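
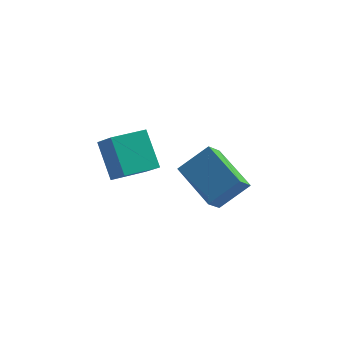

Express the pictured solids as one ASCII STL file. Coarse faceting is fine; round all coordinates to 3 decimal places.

solid 
facet normal -0.358 -0.608 0.709
outer loop
vertex 4.283 -1.761 -2.841
vertex 3.12 -0.322 -2.194
vertex 3.223 -2.206 -3.757
endloop
endfacet
facet normal 0.594 -0.734 -0.330
outer loop
vertex 3.58 -1.598 -4.466
vertex 4.283 -1.761 -2.841
vertex 3.223 -2.206 -3.757
endloop
endfacet
facet normal -0.358 -0.608 0.709
outer loop
vertex 3.223 -2.206 -3.757
vertex 3.12 -0.322 -2.194
vertex 2.06 -0.767 -3.11
endloop
endfacet
facet normal -0.721 -0.303 -0.623
outer loop
vertex 2.06 -0.767 -3.11
vertex 3.58 -1.598 -4.466
vertex 3.223 -2.206 -3.757
endloop
endfacet
facet normal 0.721 0.303 0.623
outer loop
vertex 4.283 -1.761 -2.841
vertex 3.477 0.286 -2.903
vertex 3.12 -0.322 -2.194
endloop
endfacet
facet normal 0.594 -0.734 -0.330
outer loop
vertex 4.64 -1.153 -3.55
vertex 4.283 -1.761 -2.841
vertex 3.58 -1.598 -4.466
endloop
endfacet
facet normal 0.721 0.303 0.623
outer loop
vertex 4.64 -1.153 -3.55
vertex 3.477 0.286 -2.903
vertex 4.283 -1.761 -2.841
endloop
endfacet
facet normal -0.594 0.734 0.330
outer loop
vertex 3.12 -0.322 -2.194
vertex 3.477 0.286 -2.903
vertex 2.06 -0.767 -3.11
endloop
endfacet
facet normal -0.721 -0.303 -0.623
outer loop
vertex 2.417 -0.159 -3.819
vertex 3.58 -1.598 -4.466
vertex 2.06 -0.767 -3.11
endloop
endfacet
facet normal -0.594 0.734 0.330
outer loop
vertex 2.06 -0.767 -3.11
vertex 3.477 0.286 -2.903
vertex 2.417 -0.159 -3.819
endloop
endfacet
facet normal 0.358 0.608 -0.709
outer loop
vertex 2.417 -0.159 -3.819
vertex 4.64 -1.153 -3.55
vertex 3.58 -1.598 -4.466
endloop
endfacet
facet normal 0.358 0.608 -0.709
outer loop
vertex 3.477 0.286 -2.903
vertex 4.64 -1.153 -3.55
vertex 2.417 -0.159 -3.819
endloop
endfacet
facet normal -0.474 0.549 -0.689
outer loop
vertex -0.381 -3.574 0.454
vertex 0.701 -2.815 0.314
vertex 0.142 -4.527 -0.665
endloop
endfacet
facet normal -0.814 -0.571 0.106
outer loop
vertex 0.659 -5.125 0.086
vertex -0.381 -3.574 0.454
vertex 0.142 -4.527 -0.665
endloop
endfacet
facet normal -0.474 0.549 -0.689
outer loop
vertex 0.142 -4.527 -0.665
vertex 0.701 -2.815 0.314
vertex 1.225 -3.767 -0.805
endloop
endfacet
facet normal 0.336 -0.611 -0.717
outer loop
vertex 1.225 -3.767 -0.805
vertex 0.659 -5.125 0.086
vertex 0.142 -4.527 -0.665
endloop
endfacet
facet normal -0.336 0.611 0.717
outer loop
vertex -0.381 -3.574 0.454
vertex 1.218 -3.413 1.065
vertex 0.701 -2.815 0.314
endloop
endfacet
facet normal -0.814 -0.571 0.104
outer loop
vertex 0.135 -4.173 1.205
vertex -0.381 -3.574 0.454
vertex 0.659 -5.125 0.086
endloop
endfacet
facet normal -0.336 0.610 0.717
outer loop
vertex 0.135 -4.173 1.205
vertex 1.218 -3.413 1.065
vertex -0.381 -3.574 0.454
endloop
endfacet
facet normal 0.814 0.572 -0.105
outer loop
vertex 0.701 -2.815 0.314
vertex 1.218 -3.413 1.065
vertex 1.225 -3.767 -0.805
endloop
endfacet
facet normal 0.335 -0.611 -0.717
outer loop
vertex 1.741 -4.366 -0.054
vertex 0.659 -5.125 0.086
vertex 1.225 -3.767 -0.805
endloop
endfacet
facet normal 0.815 0.570 -0.105
outer loop
vertex 1.225 -3.767 -0.805
vertex 1.218 -3.413 1.065
vertex 1.741 -4.366 -0.054
endloop
endfacet
facet normal 0.474 -0.549 0.689
outer loop
vertex 1.741 -4.366 -0.054
vertex 0.135 -4.173 1.205
vertex 0.659 -5.125 0.086
endloop
endfacet
facet normal 0.474 -0.549 0.689
outer loop
vertex 1.218 -3.413 1.065
vertex 0.135 -4.173 1.205
vertex 1.741 -4.366 -0.054
endloop
endfacet

endsolid


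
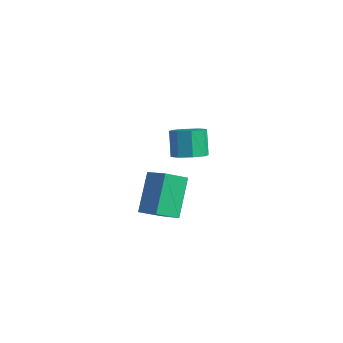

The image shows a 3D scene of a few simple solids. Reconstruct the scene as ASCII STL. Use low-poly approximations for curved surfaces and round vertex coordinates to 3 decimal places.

solid 
facet normal 0.408 -0.410 -0.816
outer loop
vertex -0.533 0.087 -1.814
vertex -1.056 0.506 -2.286
vertex -0.308 0.648 -1.983
endloop
endfacet
facet normal 0.839 -0.183 0.512
outer loop
vertex -0.533 0.087 -1.814
vertex -0.308 0.648 -1.983
vertex -1.08 0.636 -0.721
endloop
endfacet
facet normal 0.839 -0.183 0.512
outer loop
vertex -1.08 0.636 -0.721
vertex -0.308 0.648 -1.983
vertex -0.855 1.197 -0.89
endloop
endfacet
facet normal -0.409 0.410 0.815
outer loop
vertex -1.08 0.636 -0.721
vertex -0.855 1.197 -0.89
vertex -1.604 1.054 -1.194
endloop
endfacet
facet normal 0.408 -0.410 -0.816
outer loop
vertex -0.308 0.648 -1.983
vertex -1.056 0.506 -2.286
vertex -0.522 1.126 -2.33
endloop
endfacet
facet normal 0.847 0.503 0.171
outer loop
vertex -0.308 0.648 -1.983
vertex -0.522 1.126 -2.33
vertex -0.855 1.197 -0.89
endloop
endfacet
facet normal 0.847 0.503 0.171
outer loop
vertex -0.855 1.197 -0.89
vertex -0.522 1.126 -2.33
vertex -1.069 1.675 -1.237
endloop
endfacet
facet normal -0.409 0.409 0.816
outer loop
vertex -0.855 1.197 -0.89
vertex -1.069 1.675 -1.237
vertex -1.604 1.054 -1.194
endloop
endfacet
facet normal 0.409 -0.410 -0.815
outer loop
vertex -0.522 1.126 -2.33
vertex -1.056 0.506 -2.286
vertex -1.048 1.24 -2.651
endloop
endfacet
facet normal 0.358 0.894 -0.270
outer loop
vertex -0.522 1.126 -2.33
vertex -1.048 1.24 -2.651
vertex -1.069 1.675 -1.237
endloop
endfacet
facet normal 0.358 0.894 -0.270
outer loop
vertex -1.069 1.675 -1.237
vertex -1.048 1.24 -2.651
vertex -1.596 1.789 -1.558
endloop
endfacet
facet normal -0.409 0.409 0.816
outer loop
vertex -1.069 1.675 -1.237
vertex -1.596 1.789 -1.558
vertex -1.604 1.054 -1.194
endloop
endfacet
facet normal 0.409 -0.410 -0.815
outer loop
vertex -1.048 1.24 -2.651
vertex -1.056 0.506 -2.286
vertex -1.58 0.924 -2.759
endloop
endfacet
facet normal -0.340 0.761 -0.553
outer loop
vertex -1.048 1.24 -2.651
vertex -1.58 0.924 -2.759
vertex -1.596 1.789 -1.558
endloop
endfacet
facet normal -0.340 0.761 -0.553
outer loop
vertex -1.596 1.789 -1.558
vertex -1.58 0.924 -2.759
vertex -2.127 1.473 -1.666
endloop
endfacet
facet normal -0.409 0.409 0.816
outer loop
vertex -1.596 1.789 -1.558
vertex -2.127 1.473 -1.666
vertex -1.604 1.054 -1.194
endloop
endfacet
facet normal 0.409 -0.410 -0.815
outer loop
vertex -1.58 0.924 -2.759
vertex -1.056 0.506 -2.286
vertex -1.805 0.363 -2.59
endloop
endfacet
facet normal -0.839 0.183 -0.512
outer loop
vertex -1.58 0.924 -2.759
vertex -1.805 0.363 -2.59
vertex -2.127 1.473 -1.666
endloop
endfacet
facet normal -0.839 0.183 -0.512
outer loop
vertex -2.127 1.473 -1.666
vertex -1.805 0.363 -2.59
vertex -2.352 0.912 -1.497
endloop
endfacet
facet normal -0.408 0.410 0.816
outer loop
vertex -2.127 1.473 -1.666
vertex -2.352 0.912 -1.497
vertex -1.604 1.054 -1.194
endloop
endfacet
facet normal 0.409 -0.409 -0.816
outer loop
vertex -1.805 0.363 -2.59
vertex -1.056 0.506 -2.286
vertex -1.591 -0.115 -2.243
endloop
endfacet
facet normal -0.847 -0.503 -0.171
outer loop
vertex -1.805 0.363 -2.59
vertex -1.591 -0.115 -2.243
vertex -2.352 0.912 -1.497
endloop
endfacet
facet normal -0.847 -0.503 -0.171
outer loop
vertex -2.352 0.912 -1.497
vertex -1.591 -0.115 -2.243
vertex -2.138 0.434 -1.15
endloop
endfacet
facet normal -0.408 0.410 0.816
outer loop
vertex -2.352 0.912 -1.497
vertex -2.138 0.434 -1.15
vertex -1.604 1.054 -1.194
endloop
endfacet
facet normal 0.409 -0.409 -0.816
outer loop
vertex -1.591 -0.115 -2.243
vertex -1.056 0.506 -2.286
vertex -1.064 -0.229 -1.922
endloop
endfacet
facet normal -0.358 -0.894 0.270
outer loop
vertex -1.591 -0.115 -2.243
vertex -1.064 -0.229 -1.922
vertex -2.138 0.434 -1.15
endloop
endfacet
facet normal -0.358 -0.894 0.269
outer loop
vertex -2.138 0.434 -1.15
vertex -1.064 -0.229 -1.922
vertex -1.612 0.32 -0.829
endloop
endfacet
facet normal -0.409 0.410 0.815
outer loop
vertex -2.138 0.434 -1.15
vertex -1.612 0.32 -0.829
vertex -1.604 1.054 -1.194
endloop
endfacet
facet normal 0.409 -0.409 -0.816
outer loop
vertex -1.064 -0.229 -1.922
vertex -1.056 0.506 -2.286
vertex -0.533 0.087 -1.814
endloop
endfacet
facet normal 0.340 -0.761 0.553
outer loop
vertex -1.064 -0.229 -1.922
vertex -0.533 0.087 -1.814
vertex -1.612 0.32 -0.829
endloop
endfacet
facet normal 0.340 -0.761 0.552
outer loop
vertex -1.612 0.32 -0.829
vertex -0.533 0.087 -1.814
vertex -1.08 0.636 -0.721
endloop
endfacet
facet normal -0.409 0.410 0.815
outer loop
vertex -1.612 0.32 -0.829
vertex -1.08 0.636 -0.721
vertex -1.604 1.054 -1.194
endloop
endfacet
facet normal -0.432 -0.748 0.504
outer loop
vertex 1.314 -3.883 0.776
vertex 0.193 -3.686 0.107
vertex 1.907 -5.144 -0.588
endloop
endfacet
facet normal 0.849 -0.149 0.507
outer loop
vertex 2.387 -4.314 -1.147
vertex 1.314 -3.883 0.776
vertex 1.907 -5.144 -0.588
endloop
endfacet
facet normal -0.432 -0.748 0.504
outer loop
vertex 1.907 -5.144 -0.588
vertex 0.193 -3.686 0.107
vertex 0.786 -4.947 -1.257
endloop
endfacet
facet normal 0.304 -0.647 -0.700
outer loop
vertex 0.786 -4.947 -1.257
vertex 2.387 -4.314 -1.147
vertex 1.907 -5.144 -0.588
endloop
endfacet
facet normal -0.304 0.647 0.700
outer loop
vertex 1.314 -3.883 0.776
vertex 0.673 -2.856 -0.452
vertex 0.193 -3.686 0.107
endloop
endfacet
facet normal 0.849 -0.149 0.507
outer loop
vertex 1.794 -3.053 0.217
vertex 1.314 -3.883 0.776
vertex 2.387 -4.314 -1.147
endloop
endfacet
facet normal -0.304 0.647 0.700
outer loop
vertex 1.794 -3.053 0.217
vertex 0.673 -2.856 -0.452
vertex 1.314 -3.883 0.776
endloop
endfacet
facet normal -0.849 0.149 -0.507
outer loop
vertex 0.193 -3.686 0.107
vertex 0.673 -2.856 -0.452
vertex 0.786 -4.947 -1.257
endloop
endfacet
facet normal 0.304 -0.647 -0.700
outer loop
vertex 1.266 -4.117 -1.816
vertex 2.387 -4.314 -1.147
vertex 0.786 -4.947 -1.257
endloop
endfacet
facet normal -0.849 0.149 -0.507
outer loop
vertex 0.786 -4.947 -1.257
vertex 0.673 -2.856 -0.452
vertex 1.266 -4.117 -1.816
endloop
endfacet
facet normal 0.432 0.748 -0.504
outer loop
vertex 1.266 -4.117 -1.816
vertex 1.794 -3.053 0.217
vertex 2.387 -4.314 -1.147
endloop
endfacet
facet normal 0.432 0.748 -0.504
outer loop
vertex 0.673 -2.856 -0.452
vertex 1.794 -3.053 0.217
vertex 1.266 -4.117 -1.816
endloop
endfacet

endsolid


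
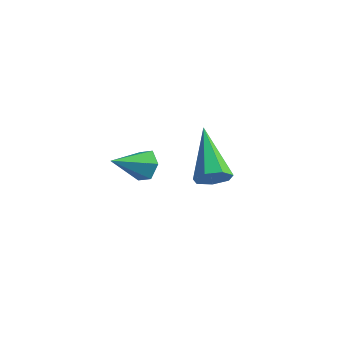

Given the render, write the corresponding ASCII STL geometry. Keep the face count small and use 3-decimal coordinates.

solid 
facet normal 0.601 -0.601 -0.527
outer loop
vertex 5.052 -2.035 1.543
vertex 4.526 -2.415 1.376
vertex 4.776 -1.883 1.055
endloop
endfacet
facet normal 0.459 0.888 0.017
outer loop
vertex 5.052 -2.035 1.543
vertex 4.776 -1.883 1.055
vertex 3.214 -1.105 2.524
endloop
endfacet
facet normal 0.601 -0.601 -0.527
outer loop
vertex 4.776 -1.883 1.055
vertex 4.526 -2.415 1.376
vertex 4.311 -2.132 0.808
endloop
endfacet
facet normal -0.132 0.811 -0.570
outer loop
vertex 4.776 -1.883 1.055
vertex 4.311 -2.132 0.808
vertex 3.214 -1.105 2.524
endloop
endfacet
facet normal 0.602 -0.600 -0.527
outer loop
vertex 4.311 -2.132 0.808
vertex 4.526 -2.415 1.376
vertex 4.009 -2.594 0.989
endloop
endfacet
facet normal -0.745 0.243 -0.622
outer loop
vertex 4.311 -2.132 0.808
vertex 4.009 -2.594 0.989
vertex 3.214 -1.105 2.524
endloop
endfacet
facet normal 0.602 -0.602 -0.525
outer loop
vertex 4.009 -2.594 0.989
vertex 4.526 -2.415 1.376
vertex 4.095 -2.921 1.462
endloop
endfacet
facet normal -0.917 -0.386 -0.100
outer loop
vertex 4.009 -2.594 0.989
vertex 4.095 -2.921 1.462
vertex 3.214 -1.105 2.524
endloop
endfacet
facet normal 0.601 -0.602 -0.526
outer loop
vertex 4.095 -2.921 1.462
vertex 4.526 -2.415 1.376
vertex 4.506 -2.867 1.87
endloop
endfacet
facet normal -0.520 -0.605 0.603
outer loop
vertex 4.095 -2.921 1.462
vertex 4.506 -2.867 1.87
vertex 3.214 -1.105 2.524
endloop
endfacet
facet normal 0.601 -0.602 -0.526
outer loop
vertex 4.506 -2.867 1.87
vertex 4.526 -2.415 1.376
vertex 4.932 -2.473 1.906
endloop
endfacet
facet normal 0.148 -0.247 0.958
outer loop
vertex 4.506 -2.867 1.87
vertex 4.932 -2.473 1.906
vertex 3.214 -1.105 2.524
endloop
endfacet
facet normal 0.601 -0.601 -0.526
outer loop
vertex 4.932 -2.473 1.906
vertex 4.526 -2.415 1.376
vertex 5.052 -2.035 1.543
endloop
endfacet
facet normal 0.583 0.418 0.697
outer loop
vertex 4.932 -2.473 1.906
vertex 5.052 -2.035 1.543
vertex 3.214 -1.105 2.524
endloop
endfacet
facet normal 0.370 0.793 -0.484
outer loop
vertex 0.569 -0.466 -1.698
vertex 0.037 -0.076 -1.465
vertex 0.627 -0.123 -1.091
endloop
endfacet
facet normal 0.727 -0.626 0.284
outer loop
vertex 0.569 -0.466 -1.698
vertex 0.627 -0.123 -1.091
vertex -0.537 -1.304 -0.715
endloop
endfacet
facet normal 0.370 0.793 -0.485
outer loop
vertex 0.627 -0.123 -1.091
vertex 0.037 -0.076 -1.465
vertex 0.095 0.268 -0.858
endloop
endfacet
facet normal 0.362 -0.061 0.930
outer loop
vertex 0.627 -0.123 -1.091
vertex 0.095 0.268 -0.858
vertex -0.537 -1.304 -0.715
endloop
endfacet
facet normal 0.370 0.793 -0.485
outer loop
vertex 0.095 0.268 -0.858
vertex 0.037 -0.076 -1.465
vertex -0.494 0.315 -1.231
endloop
endfacet
facet normal -0.499 0.275 0.822
outer loop
vertex 0.095 0.268 -0.858
vertex -0.494 0.315 -1.231
vertex -0.537 -1.304 -0.715
endloop
endfacet
facet normal 0.371 0.793 -0.483
outer loop
vertex -0.494 0.315 -1.231
vertex 0.037 -0.076 -1.465
vertex -0.553 -0.028 -1.839
endloop
endfacet
facet normal -0.996 0.049 0.069
outer loop
vertex -0.494 0.315 -1.231
vertex -0.553 -0.028 -1.839
vertex -0.537 -1.304 -0.715
endloop
endfacet
facet normal 0.371 0.793 -0.483
outer loop
vertex -0.553 -0.028 -1.839
vertex 0.037 -0.076 -1.465
vertex -0.021 -0.419 -2.072
endloop
endfacet
facet normal -0.632 -0.516 -0.577
outer loop
vertex -0.553 -0.028 -1.839
vertex -0.021 -0.419 -2.072
vertex -0.537 -1.304 -0.715
endloop
endfacet
facet normal 0.370 0.793 -0.484
outer loop
vertex -0.021 -0.419 -2.072
vertex 0.037 -0.076 -1.465
vertex 0.569 -0.466 -1.698
endloop
endfacet
facet normal 0.229 -0.853 -0.469
outer loop
vertex -0.021 -0.419 -2.072
vertex 0.569 -0.466 -1.698
vertex -0.537 -1.304 -0.715
endloop
endfacet

endsolid


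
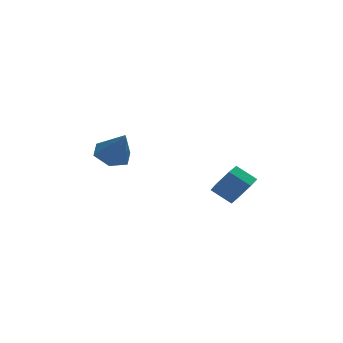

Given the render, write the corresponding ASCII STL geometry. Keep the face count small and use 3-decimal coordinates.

solid 
facet normal -0.155 0.553 -0.819
outer loop
vertex -1.879 -1.498 1.625
vertex -2.797 -1.62 1.716
vertex -2.382 -0.897 2.126
endloop
endfacet
facet normal 0.817 0.250 0.520
outer loop
vertex -1.879 -1.498 1.625
vertex -2.382 -0.897 2.126
vertex -2.523 -2.6 3.164
endloop
endfacet
facet normal -0.154 0.553 -0.819
outer loop
vertex -2.382 -0.897 2.126
vertex -2.797 -1.62 1.716
vertex -3.299 -1.019 2.216
endloop
endfacet
facet normal 0.015 0.520 0.854
outer loop
vertex -2.382 -0.897 2.126
vertex -3.299 -1.019 2.216
vertex -2.523 -2.6 3.164
endloop
endfacet
facet normal -0.154 0.552 -0.819
outer loop
vertex -3.299 -1.019 2.216
vertex -2.797 -1.62 1.716
vertex -3.714 -1.743 1.806
endloop
endfacet
facet normal -0.738 0.042 0.674
outer loop
vertex -3.299 -1.019 2.216
vertex -3.714 -1.743 1.806
vertex -2.523 -2.6 3.164
endloop
endfacet
facet normal -0.155 0.553 -0.819
outer loop
vertex -3.714 -1.743 1.806
vertex -2.797 -1.62 1.716
vertex -3.211 -2.344 1.305
endloop
endfacet
facet normal -0.689 -0.708 0.157
outer loop
vertex -3.714 -1.743 1.806
vertex -3.211 -2.344 1.305
vertex -2.523 -2.6 3.164
endloop
endfacet
facet normal -0.154 0.553 -0.819
outer loop
vertex -3.211 -2.344 1.305
vertex -2.797 -1.62 1.716
vertex -2.294 -2.222 1.215
endloop
endfacet
facet normal 0.113 -0.978 -0.176
outer loop
vertex -3.211 -2.344 1.305
vertex -2.294 -2.222 1.215
vertex -2.523 -2.6 3.164
endloop
endfacet
facet normal -0.155 0.552 -0.819
outer loop
vertex -2.294 -2.222 1.215
vertex -2.797 -1.62 1.716
vertex -1.879 -1.498 1.625
endloop
endfacet
facet normal 0.866 -0.499 0.005
outer loop
vertex -2.294 -2.222 1.215
vertex -1.879 -1.498 1.625
vertex -2.523 -2.6 3.164
endloop
endfacet
facet normal 0.595 -0.564 -0.573
outer loop
vertex 3.774 -2.875 -0.392
vertex 3.156 -2.837 -1.072
vertex 3.816 -2.199 -1.014
endloop
endfacet
facet normal 0.802 0.377 0.463
outer loop
vertex 3.774 -2.875 -0.392
vertex 3.816 -2.199 -1.014
vertex 3.042 -2.182 0.312
endloop
endfacet
facet normal 0.803 0.375 0.464
outer loop
vertex 3.042 -2.182 0.312
vertex 3.816 -2.199 -1.014
vertex 3.085 -1.505 -0.31
endloop
endfacet
facet normal -0.595 0.564 0.573
outer loop
vertex 3.042 -2.182 0.312
vertex 3.085 -1.505 -0.31
vertex 2.424 -2.143 -0.368
endloop
endfacet
facet normal 0.596 -0.564 -0.572
outer loop
vertex 3.816 -2.199 -1.014
vertex 3.156 -2.837 -1.072
vertex 3.198 -2.161 -1.695
endloop
endfacet
facet normal 0.441 0.824 -0.354
outer loop
vertex 3.816 -2.199 -1.014
vertex 3.198 -2.161 -1.695
vertex 3.085 -1.505 -0.31
endloop
endfacet
facet normal 0.440 0.825 -0.355
outer loop
vertex 3.085 -1.505 -0.31
vertex 3.198 -2.161 -1.695
vertex 2.466 -1.467 -0.99
endloop
endfacet
facet normal -0.595 0.564 0.573
outer loop
vertex 3.085 -1.505 -0.31
vertex 2.466 -1.467 -0.99
vertex 2.424 -2.143 -0.368
endloop
endfacet
facet normal 0.594 -0.565 -0.573
outer loop
vertex 3.198 -2.161 -1.695
vertex 3.156 -2.837 -1.072
vertex 2.538 -2.798 -1.752
endloop
endfacet
facet normal -0.362 0.448 -0.817
outer loop
vertex 3.198 -2.161 -1.695
vertex 2.538 -2.798 -1.752
vertex 2.466 -1.467 -0.99
endloop
endfacet
facet normal -0.362 0.448 -0.817
outer loop
vertex 2.466 -1.467 -0.99
vertex 2.538 -2.798 -1.752
vertex 1.806 -2.105 -1.048
endloop
endfacet
facet normal -0.595 0.564 0.573
outer loop
vertex 2.466 -1.467 -0.99
vertex 1.806 -2.105 -1.048
vertex 2.424 -2.143 -0.368
endloop
endfacet
facet normal 0.595 -0.564 -0.573
outer loop
vertex 2.538 -2.798 -1.752
vertex 3.156 -2.837 -1.072
vertex 2.495 -3.475 -1.13
endloop
endfacet
facet normal -0.802 -0.376 -0.464
outer loop
vertex 2.538 -2.798 -1.752
vertex 2.495 -3.475 -1.13
vertex 1.806 -2.105 -1.048
endloop
endfacet
facet normal -0.803 -0.376 -0.463
outer loop
vertex 1.806 -2.105 -1.048
vertex 2.495 -3.475 -1.13
vertex 1.764 -2.781 -0.426
endloop
endfacet
facet normal -0.595 0.564 0.573
outer loop
vertex 1.806 -2.105 -1.048
vertex 1.764 -2.781 -0.426
vertex 2.424 -2.143 -0.368
endloop
endfacet
facet normal 0.595 -0.564 -0.573
outer loop
vertex 2.495 -3.475 -1.13
vertex 3.156 -2.837 -1.072
vertex 3.114 -3.513 -0.45
endloop
endfacet
facet normal -0.441 -0.824 0.355
outer loop
vertex 2.495 -3.475 -1.13
vertex 3.114 -3.513 -0.45
vertex 1.764 -2.781 -0.426
endloop
endfacet
facet normal -0.441 -0.825 0.354
outer loop
vertex 1.764 -2.781 -0.426
vertex 3.114 -3.513 -0.45
vertex 2.382 -2.819 0.255
endloop
endfacet
facet normal -0.596 0.564 0.572
outer loop
vertex 1.764 -2.781 -0.426
vertex 2.382 -2.819 0.255
vertex 2.424 -2.143 -0.368
endloop
endfacet
facet normal 0.595 -0.564 -0.573
outer loop
vertex 3.114 -3.513 -0.45
vertex 3.156 -2.837 -1.072
vertex 3.774 -2.875 -0.392
endloop
endfacet
facet normal 0.362 -0.449 0.817
outer loop
vertex 3.114 -3.513 -0.45
vertex 3.774 -2.875 -0.392
vertex 2.382 -2.819 0.255
endloop
endfacet
facet normal 0.362 -0.448 0.817
outer loop
vertex 2.382 -2.819 0.255
vertex 3.774 -2.875 -0.392
vertex 3.042 -2.182 0.312
endloop
endfacet
facet normal -0.594 0.565 0.573
outer loop
vertex 2.382 -2.819 0.255
vertex 3.042 -2.182 0.312
vertex 2.424 -2.143 -0.368
endloop
endfacet

endsolid


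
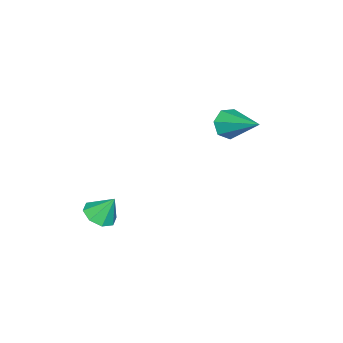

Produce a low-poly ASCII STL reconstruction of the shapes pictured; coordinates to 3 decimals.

solid 
facet normal 0.117 -0.505 -0.855
outer loop
vertex 3.457 -3.364 -2.513
vertex 2.738 -3.323 -2.636
vertex 3.315 -2.908 -2.802
endloop
endfacet
facet normal 0.771 0.495 0.402
outer loop
vertex 3.457 -3.364 -2.513
vertex 3.315 -2.908 -2.802
vertex 2.602 -2.737 -1.644
endloop
endfacet
facet normal 0.118 -0.505 -0.855
outer loop
vertex 3.315 -2.908 -2.802
vertex 2.738 -3.323 -2.636
vertex 2.835 -2.695 -2.994
endloop
endfacet
facet normal 0.373 0.923 0.093
outer loop
vertex 3.315 -2.908 -2.802
vertex 2.835 -2.695 -2.994
vertex 2.602 -2.737 -1.644
endloop
endfacet
facet normal 0.118 -0.505 -0.855
outer loop
vertex 2.835 -2.695 -2.994
vertex 2.738 -3.323 -2.636
vertex 2.298 -2.851 -2.976
endloop
endfacet
facet normal -0.279 0.960 -0.018
outer loop
vertex 2.835 -2.695 -2.994
vertex 2.298 -2.851 -2.976
vertex 2.602 -2.737 -1.644
endloop
endfacet
facet normal 0.117 -0.506 -0.854
outer loop
vertex 2.298 -2.851 -2.976
vertex 2.738 -3.323 -2.636
vertex 2.02 -3.283 -2.758
endloop
endfacet
facet normal -0.802 0.583 0.133
outer loop
vertex 2.298 -2.851 -2.976
vertex 2.02 -3.283 -2.758
vertex 2.602 -2.737 -1.644
endloop
endfacet
facet normal 0.117 -0.505 -0.855
outer loop
vertex 2.02 -3.283 -2.758
vertex 2.738 -3.323 -2.636
vertex 2.162 -3.739 -2.469
endloop
endfacet
facet normal -0.889 0.013 0.458
outer loop
vertex 2.02 -3.283 -2.758
vertex 2.162 -3.739 -2.469
vertex 2.602 -2.737 -1.644
endloop
endfacet
facet normal 0.117 -0.506 -0.855
outer loop
vertex 2.162 -3.739 -2.469
vertex 2.738 -3.323 -2.636
vertex 2.642 -3.952 -2.277
endloop
endfacet
facet normal -0.491 -0.415 0.766
outer loop
vertex 2.162 -3.739 -2.469
vertex 2.642 -3.952 -2.277
vertex 2.602 -2.737 -1.644
endloop
endfacet
facet normal 0.119 -0.506 -0.854
outer loop
vertex 2.642 -3.952 -2.277
vertex 2.738 -3.323 -2.636
vertex 3.178 -3.796 -2.295
endloop
endfacet
facet normal 0.161 -0.452 0.877
outer loop
vertex 2.642 -3.952 -2.277
vertex 3.178 -3.796 -2.295
vertex 2.602 -2.737 -1.644
endloop
endfacet
facet normal 0.117 -0.507 -0.854
outer loop
vertex 3.178 -3.796 -2.295
vertex 2.738 -3.323 -2.636
vertex 3.457 -3.364 -2.513
endloop
endfacet
facet normal 0.683 -0.075 0.726
outer loop
vertex 3.178 -3.796 -2.295
vertex 3.457 -3.364 -2.513
vertex 2.602 -2.737 -1.644
endloop
endfacet
facet normal -0.345 -0.822 -0.453
outer loop
vertex -1.938 -0.121 -0.303
vertex -2.254 -0.338 0.331
vertex -2.541 0.08 -0.209
endloop
endfacet
facet normal 0.132 0.717 -0.685
outer loop
vertex -1.938 -0.121 -0.303
vertex -2.541 0.08 -0.209
vertex -1.586 1.258 1.209
endloop
endfacet
facet normal -0.344 -0.822 -0.454
outer loop
vertex -2.541 0.08 -0.209
vertex -2.254 -0.338 0.331
vertex -2.928 -0.034 0.291
endloop
endfacet
facet normal -0.570 0.779 -0.263
outer loop
vertex -2.541 0.08 -0.209
vertex -2.928 -0.034 0.291
vertex -1.586 1.258 1.209
endloop
endfacet
facet normal -0.344 -0.823 -0.452
outer loop
vertex -2.928 -0.034 0.291
vertex -2.254 -0.338 0.331
vertex -2.807 -0.376 0.821
endloop
endfacet
facet normal -0.758 0.455 0.467
outer loop
vertex -2.928 -0.034 0.291
vertex -2.807 -0.376 0.821
vertex -1.586 1.258 1.209
endloop
endfacet
facet normal -0.345 -0.822 -0.453
outer loop
vertex -2.807 -0.376 0.821
vertex -2.254 -0.338 0.331
vertex -2.27 -0.69 0.981
endloop
endfacet
facet normal -0.291 -0.010 0.957
outer loop
vertex -2.807 -0.376 0.821
vertex -2.27 -0.69 0.981
vertex -1.586 1.258 1.209
endloop
endfacet
facet normal -0.344 -0.822 -0.454
outer loop
vertex -2.27 -0.69 0.981
vertex -2.254 -0.338 0.331
vertex -1.721 -0.738 0.652
endloop
endfacet
facet normal 0.478 -0.266 0.837
outer loop
vertex -2.27 -0.69 0.981
vertex -1.721 -0.738 0.652
vertex -1.586 1.258 1.209
endloop
endfacet
facet normal -0.344 -0.822 -0.453
outer loop
vertex -1.721 -0.738 0.652
vertex -2.254 -0.338 0.331
vertex -1.573 -0.485 0.08
endloop
endfacet
facet normal 0.973 -0.121 0.198
outer loop
vertex -1.721 -0.738 0.652
vertex -1.573 -0.485 0.08
vertex -1.586 1.258 1.209
endloop
endfacet
facet normal -0.344 -0.822 -0.453
outer loop
vertex -1.573 -0.485 0.08
vertex -2.254 -0.338 0.331
vertex -1.938 -0.121 -0.303
endloop
endfacet
facet normal 0.819 0.317 -0.479
outer loop
vertex -1.573 -0.485 0.08
vertex -1.938 -0.121 -0.303
vertex -1.586 1.258 1.209
endloop
endfacet

endsolid


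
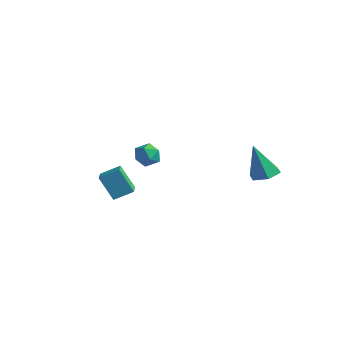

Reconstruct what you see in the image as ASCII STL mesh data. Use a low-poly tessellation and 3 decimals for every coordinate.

solid 
facet normal -0.285 -0.789 0.544
outer loop
vertex -2.031 -0.505 -1.422
vertex -1.615 -0.867 -1.729
vertex -1.443 -0.566 -1.202
endloop
endfacet
facet normal -0.361 -0.184 0.914
outer loop
vertex -2.031 -0.505 -1.422
vertex -1.443 -0.566 -1.202
vertex -1.724 -0.001 -1.199
endloop
endfacet
facet normal -0.800 0.245 0.547
outer loop
vertex -2.031 -0.505 -1.422
vertex -1.724 -0.001 -1.199
vertex -2.069 0.047 -1.725
endloop
endfacet
facet normal -0.994 -0.095 -0.048
outer loop
vertex -2.031 -0.505 -1.422
vertex -2.069 0.047 -1.725
vertex -2.002 -0.488 -2.052
endloop
endfacet
facet normal -0.677 -0.734 -0.051
outer loop
vertex -2.031 -0.505 -1.422
vertex -2.002 -0.488 -2.052
vertex -1.615 -0.867 -1.729
endloop
endfacet
facet normal 0.277 0.133 0.952
outer loop
vertex -1.724 -0.001 -1.199
vertex -1.443 -0.566 -1.202
vertex -1.118 -0.052 -1.368
endloop
endfacet
facet normal 0.399 -0.846 0.353
outer loop
vertex -1.443 -0.566 -1.202
vertex -1.615 -0.867 -1.729
vertex -1.051 -0.587 -1.695
endloop
endfacet
facet normal -0.234 -0.758 -0.609
outer loop
vertex -1.615 -0.867 -1.729
vertex -2.002 -0.488 -2.052
vertex -1.396 -0.539 -2.221
endloop
endfacet
facet normal -0.746 0.276 -0.605
outer loop
vertex -2.002 -0.488 -2.052
vertex -2.069 0.047 -1.725
vertex -1.677 0.026 -2.218
endloop
endfacet
facet normal -0.432 0.827 0.359
outer loop
vertex -2.069 0.047 -1.725
vertex -1.724 -0.001 -1.199
vertex -1.505 0.327 -1.691
endloop
endfacet
facet normal 0.994 0.095 0.048
outer loop
vertex -1.089 -0.035 -1.998
vertex -1.118 -0.052 -1.368
vertex -1.051 -0.587 -1.695
endloop
endfacet
facet normal 0.800 -0.245 -0.547
outer loop
vertex -1.089 -0.035 -1.998
vertex -1.051 -0.587 -1.695
vertex -1.396 -0.539 -2.221
endloop
endfacet
facet normal 0.361 0.184 -0.914
outer loop
vertex -1.089 -0.035 -1.998
vertex -1.396 -0.539 -2.221
vertex -1.677 0.026 -2.218
endloop
endfacet
facet normal 0.285 0.789 -0.544
outer loop
vertex -1.089 -0.035 -1.998
vertex -1.677 0.026 -2.218
vertex -1.505 0.327 -1.691
endloop
endfacet
facet normal 0.677 0.734 0.051
outer loop
vertex -1.089 -0.035 -1.998
vertex -1.505 0.327 -1.691
vertex -1.118 -0.052 -1.368
endloop
endfacet
facet normal 0.746 -0.276 0.605
outer loop
vertex -1.051 -0.587 -1.695
vertex -1.118 -0.052 -1.368
vertex -1.443 -0.566 -1.202
endloop
endfacet
facet normal 0.432 -0.827 -0.359
outer loop
vertex -1.396 -0.539 -2.221
vertex -1.051 -0.587 -1.695
vertex -1.615 -0.867 -1.729
endloop
endfacet
facet normal -0.277 -0.133 -0.952
outer loop
vertex -1.677 0.026 -2.218
vertex -1.396 -0.539 -2.221
vertex -2.002 -0.488 -2.052
endloop
endfacet
facet normal -0.399 0.846 -0.353
outer loop
vertex -1.505 0.327 -1.691
vertex -1.677 0.026 -2.218
vertex -2.069 0.047 -1.725
endloop
endfacet
facet normal 0.234 0.758 0.609
outer loop
vertex -1.118 -0.052 -1.368
vertex -1.505 0.327 -1.691
vertex -1.724 -0.001 -1.199
endloop
endfacet
facet normal -0.547 -0.705 -0.451
outer loop
vertex -0.044 -4.194 -1.136
vertex -0.704 -3.536 -1.364
vertex 0.528 -3.977 -2.169
endloop
endfacet
facet normal 0.688 -0.686 0.237
outer loop
vertex 1.004 -3.364 -1.776
vertex -0.044 -4.194 -1.136
vertex 0.528 -3.977 -2.169
endloop
endfacet
facet normal -0.547 -0.705 -0.452
outer loop
vertex 0.528 -3.977 -2.169
vertex -0.704 -3.536 -1.364
vertex -0.132 -3.319 -2.396
endloop
endfacet
facet normal 0.477 0.181 -0.860
outer loop
vertex -0.132 -3.319 -2.396
vertex 1.004 -3.364 -1.776
vertex 0.528 -3.977 -2.169
endloop
endfacet
facet normal -0.477 -0.181 0.860
outer loop
vertex -0.044 -4.194 -1.136
vertex -0.228 -2.923 -0.971
vertex -0.704 -3.536 -1.364
endloop
endfacet
facet normal 0.688 -0.686 0.237
outer loop
vertex 0.432 -3.581 -0.744
vertex -0.044 -4.194 -1.136
vertex 1.004 -3.364 -1.776
endloop
endfacet
facet normal -0.476 -0.181 0.861
outer loop
vertex 0.432 -3.581 -0.744
vertex -0.228 -2.923 -0.971
vertex -0.044 -4.194 -1.136
endloop
endfacet
facet normal -0.688 0.686 -0.237
outer loop
vertex -0.704 -3.536 -1.364
vertex -0.228 -2.923 -0.971
vertex -0.132 -3.319 -2.396
endloop
endfacet
facet normal 0.477 0.180 -0.860
outer loop
vertex 0.344 -2.706 -2.004
vertex 1.004 -3.364 -1.776
vertex -0.132 -3.319 -2.396
endloop
endfacet
facet normal -0.688 0.686 -0.237
outer loop
vertex -0.132 -3.319 -2.396
vertex -0.228 -2.923 -0.971
vertex 0.344 -2.706 -2.004
endloop
endfacet
facet normal 0.547 0.705 0.451
outer loop
vertex 0.344 -2.706 -2.004
vertex 0.432 -3.581 -0.744
vertex 1.004 -3.364 -1.776
endloop
endfacet
facet normal 0.547 0.705 0.451
outer loop
vertex -0.228 -2.923 -0.971
vertex 0.432 -3.581 -0.744
vertex 0.344 -2.706 -2.004
endloop
endfacet
facet normal 0.229 0.205 -0.951
outer loop
vertex 3.617 1.267 -1.756
vertex 3.084 1.654 -1.801
vertex 3.66 1.909 -1.607
endloop
endfacet
facet normal 0.837 -0.176 0.518
outer loop
vertex 3.617 1.267 -1.756
vertex 3.66 1.909 -1.607
vertex 2.716 1.326 -0.279
endloop
endfacet
facet normal 0.230 0.204 -0.952
outer loop
vertex 3.66 1.909 -1.607
vertex 3.084 1.654 -1.801
vertex 3.127 2.295 -1.653
endloop
endfacet
facet normal 0.433 0.670 0.602
outer loop
vertex 3.66 1.909 -1.607
vertex 3.127 2.295 -1.653
vertex 2.716 1.326 -0.279
endloop
endfacet
facet normal 0.230 0.204 -0.952
outer loop
vertex 3.127 2.295 -1.653
vertex 3.084 1.654 -1.801
vertex 2.55 2.04 -1.847
endloop
endfacet
facet normal -0.480 0.778 0.405
outer loop
vertex 3.127 2.295 -1.653
vertex 2.55 2.04 -1.847
vertex 2.716 1.326 -0.279
endloop
endfacet
facet normal 0.229 0.204 -0.952
outer loop
vertex 2.55 2.04 -1.847
vertex 3.084 1.654 -1.801
vertex 2.507 1.398 -1.995
endloop
endfacet
facet normal -0.992 0.038 0.122
outer loop
vertex 2.55 2.04 -1.847
vertex 2.507 1.398 -1.995
vertex 2.716 1.326 -0.279
endloop
endfacet
facet normal 0.229 0.205 -0.952
outer loop
vertex 2.507 1.398 -1.995
vertex 3.084 1.654 -1.801
vertex 3.04 1.012 -1.95
endloop
endfacet
facet normal -0.588 -0.808 0.038
outer loop
vertex 2.507 1.398 -1.995
vertex 3.04 1.012 -1.95
vertex 2.716 1.326 -0.279
endloop
endfacet
facet normal 0.229 0.205 -0.952
outer loop
vertex 3.04 1.012 -1.95
vertex 3.084 1.654 -1.801
vertex 3.617 1.267 -1.756
endloop
endfacet
facet normal 0.326 -0.916 0.235
outer loop
vertex 3.04 1.012 -1.95
vertex 3.617 1.267 -1.756
vertex 2.716 1.326 -0.279
endloop
endfacet

endsolid


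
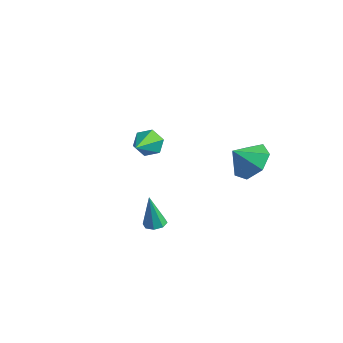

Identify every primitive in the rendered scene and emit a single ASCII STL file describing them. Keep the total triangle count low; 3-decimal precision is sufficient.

solid 
facet normal 0.375 0.587 -0.717
outer loop
vertex 3.566 4.61 2.202
vertex 2.838 4.223 1.504
vertex 2.755 5.077 2.16
endloop
endfacet
facet normal 0.035 0.150 0.988
outer loop
vertex 3.566 4.61 2.202
vertex 2.755 5.077 2.16
vertex 2.362 3.477 2.416
endloop
endfacet
facet normal 0.375 0.587 -0.717
outer loop
vertex 2.755 5.077 2.16
vertex 2.838 4.223 1.504
vertex 2.006 4.901 1.624
endloop
endfacet
facet normal -0.602 0.268 0.753
outer loop
vertex 2.755 5.077 2.16
vertex 2.006 4.901 1.624
vertex 2.362 3.477 2.416
endloop
endfacet
facet normal 0.375 0.587 -0.717
outer loop
vertex 2.006 4.901 1.624
vertex 2.838 4.223 1.504
vertex 1.884 4.214 0.998
endloop
endfacet
facet normal -0.957 -0.084 0.279
outer loop
vertex 2.006 4.901 1.624
vertex 1.884 4.214 0.998
vertex 2.362 3.477 2.416
endloop
endfacet
facet normal 0.375 0.586 -0.718
outer loop
vertex 1.884 4.214 0.998
vertex 2.838 4.223 1.504
vertex 2.48 3.534 0.754
endloop
endfacet
facet normal -0.763 -0.642 -0.076
outer loop
vertex 1.884 4.214 0.998
vertex 2.48 3.534 0.754
vertex 2.362 3.477 2.416
endloop
endfacet
facet normal 0.375 0.587 -0.718
outer loop
vertex 2.48 3.534 0.754
vertex 2.838 4.223 1.504
vertex 3.346 3.372 1.074
endloop
endfacet
facet normal -0.167 -0.985 -0.046
outer loop
vertex 2.48 3.534 0.754
vertex 3.346 3.372 1.074
vertex 2.362 3.477 2.416
endloop
endfacet
facet normal 0.376 0.587 -0.717
outer loop
vertex 3.346 3.372 1.074
vertex 2.838 4.223 1.504
vertex 3.829 3.851 1.719
endloop
endfacet
facet normal 0.383 -0.855 0.348
outer loop
vertex 3.346 3.372 1.074
vertex 3.829 3.851 1.719
vertex 2.362 3.477 2.416
endloop
endfacet
facet normal 0.376 0.587 -0.717
outer loop
vertex 3.829 3.851 1.719
vertex 2.838 4.223 1.504
vertex 3.566 4.61 2.202
endloop
endfacet
facet normal 0.473 -0.350 0.808
outer loop
vertex 3.829 3.851 1.719
vertex 3.566 4.61 2.202
vertex 2.362 3.477 2.416
endloop
endfacet
facet normal 0.168 0.044 -0.985
outer loop
vertex 3.078 -2.176 0.955
vertex 2.747 -1.764 0.917
vertex 3.267 -1.82 1.003
endloop
endfacet
facet normal 0.786 -0.471 0.400
outer loop
vertex 3.078 -2.176 0.955
vertex 3.267 -1.82 1.003
vertex 2.473 -1.836 2.543
endloop
endfacet
facet normal 0.168 0.045 -0.985
outer loop
vertex 3.267 -1.82 1.003
vertex 2.747 -1.764 0.917
vertex 3.152 -1.431 1.001
endloop
endfacet
facet normal 0.858 0.256 0.445
outer loop
vertex 3.267 -1.82 1.003
vertex 3.152 -1.431 1.001
vertex 2.473 -1.836 2.543
endloop
endfacet
facet normal 0.167 0.045 -0.985
outer loop
vertex 3.152 -1.431 1.001
vertex 2.747 -1.764 0.917
vertex 2.799 -1.237 0.95
endloop
endfacet
facet normal 0.399 0.829 0.393
outer loop
vertex 3.152 -1.431 1.001
vertex 2.799 -1.237 0.95
vertex 2.473 -1.836 2.543
endloop
endfacet
facet normal 0.166 0.045 -0.985
outer loop
vertex 2.799 -1.237 0.95
vertex 2.747 -1.764 0.917
vertex 2.416 -1.352 0.88
endloop
endfacet
facet normal -0.322 0.906 0.275
outer loop
vertex 2.799 -1.237 0.95
vertex 2.416 -1.352 0.88
vertex 2.473 -1.836 2.543
endloop
endfacet
facet normal 0.166 0.045 -0.985
outer loop
vertex 2.416 -1.352 0.88
vertex 2.747 -1.764 0.917
vertex 2.227 -1.707 0.832
endloop
endfacet
facet normal -0.880 0.447 0.160
outer loop
vertex 2.416 -1.352 0.88
vertex 2.227 -1.707 0.832
vertex 2.473 -1.836 2.543
endloop
endfacet
facet normal 0.166 0.044 -0.985
outer loop
vertex 2.227 -1.707 0.832
vertex 2.747 -1.764 0.917
vertex 2.343 -2.096 0.834
endloop
endfacet
facet normal -0.952 -0.283 0.116
outer loop
vertex 2.227 -1.707 0.832
vertex 2.343 -2.096 0.834
vertex 2.473 -1.836 2.543
endloop
endfacet
facet normal 0.166 0.044 -0.985
outer loop
vertex 2.343 -2.096 0.834
vertex 2.747 -1.764 0.917
vertex 2.696 -2.29 0.885
endloop
endfacet
facet normal -0.493 -0.854 0.167
outer loop
vertex 2.343 -2.096 0.834
vertex 2.696 -2.29 0.885
vertex 2.473 -1.836 2.543
endloop
endfacet
facet normal 0.167 0.044 -0.985
outer loop
vertex 2.696 -2.29 0.885
vertex 2.747 -1.764 0.917
vertex 3.078 -2.176 0.955
endloop
endfacet
facet normal 0.226 -0.931 0.285
outer loop
vertex 2.696 -2.29 0.885
vertex 3.078 -2.176 0.955
vertex 2.473 -1.836 2.543
endloop
endfacet
facet normal -0.370 0.796 -0.478
outer loop
vertex -0.674 2.012 1.424
vertex -1.318 1.939 1.801
vertex -0.767 2.363 2.08
endloop
endfacet
facet normal 0.991 0.102 0.086
outer loop
vertex -0.674 2.012 1.424
vertex -0.767 2.363 2.08
vertex -0.622 0.441 2.699
endloop
endfacet
facet normal -0.371 0.796 -0.478
outer loop
vertex -0.767 2.363 2.08
vertex -1.318 1.939 1.801
vertex -1.411 2.289 2.457
endloop
endfacet
facet normal 0.455 0.304 0.837
outer loop
vertex -0.767 2.363 2.08
vertex -1.411 2.289 2.457
vertex -0.622 0.441 2.699
endloop
endfacet
facet normal -0.370 0.797 -0.478
outer loop
vertex -1.411 2.289 2.457
vertex -1.318 1.939 1.801
vertex -1.963 1.865 2.177
endloop
endfacet
facet normal -0.415 -0.059 0.908
outer loop
vertex -1.411 2.289 2.457
vertex -1.963 1.865 2.177
vertex -0.622 0.441 2.699
endloop
endfacet
facet normal -0.370 0.796 -0.479
outer loop
vertex -1.963 1.865 2.177
vertex -1.318 1.939 1.801
vertex -1.87 1.514 1.521
endloop
endfacet
facet normal -0.749 -0.622 0.227
outer loop
vertex -1.963 1.865 2.177
vertex -1.87 1.514 1.521
vertex -0.622 0.441 2.699
endloop
endfacet
facet normal -0.371 0.796 -0.478
outer loop
vertex -1.87 1.514 1.521
vertex -1.318 1.939 1.801
vertex -1.225 1.588 1.144
endloop
endfacet
facet normal -0.213 -0.824 -0.525
outer loop
vertex -1.87 1.514 1.521
vertex -1.225 1.588 1.144
vertex -0.622 0.441 2.699
endloop
endfacet
facet normal -0.370 0.797 -0.478
outer loop
vertex -1.225 1.588 1.144
vertex -1.318 1.939 1.801
vertex -0.674 2.012 1.424
endloop
endfacet
facet normal 0.658 -0.461 -0.595
outer loop
vertex -1.225 1.588 1.144
vertex -0.674 2.012 1.424
vertex -0.622 0.441 2.699
endloop
endfacet

endsolid


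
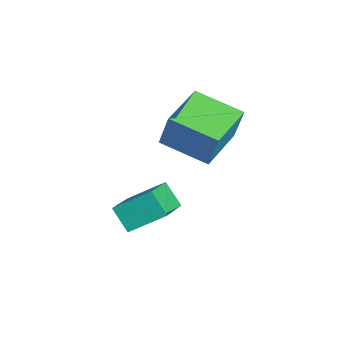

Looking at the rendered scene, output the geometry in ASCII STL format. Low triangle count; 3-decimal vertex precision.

solid 
facet normal -0.592 -0.335 0.733
outer loop
vertex -1.837 -3.347 0.736
vertex -1.556 -2.069 1.548
vertex -3.461 -2.424 -0.155
endloop
endfacet
facet normal -0.182 -0.830 -0.528
outer loop
vertex -2.804 -2.051 -0.968
vertex -1.837 -3.347 0.736
vertex -3.461 -2.424 -0.155
endloop
endfacet
facet normal -0.592 -0.336 0.732
outer loop
vertex -3.461 -2.424 -0.155
vertex -1.556 -2.069 1.548
vertex -3.181 -1.146 0.657
endloop
endfacet
facet normal -0.785 0.445 -0.430
outer loop
vertex -3.181 -1.146 0.657
vertex -2.804 -2.051 -0.968
vertex -3.461 -2.424 -0.155
endloop
endfacet
facet normal 0.785 -0.446 0.430
outer loop
vertex -1.837 -3.347 0.736
vertex -0.899 -1.696 0.735
vertex -1.556 -2.069 1.548
endloop
endfacet
facet normal -0.182 -0.830 -0.528
outer loop
vertex -1.179 -2.974 -0.077
vertex -1.837 -3.347 0.736
vertex -2.804 -2.051 -0.968
endloop
endfacet
facet normal 0.785 -0.446 0.431
outer loop
vertex -1.179 -2.974 -0.077
vertex -0.899 -1.696 0.735
vertex -1.837 -3.347 0.736
endloop
endfacet
facet normal 0.182 0.830 0.528
outer loop
vertex -1.556 -2.069 1.548
vertex -0.899 -1.696 0.735
vertex -3.181 -1.146 0.657
endloop
endfacet
facet normal -0.785 0.446 -0.430
outer loop
vertex -2.523 -0.773 -0.156
vertex -2.804 -2.051 -0.968
vertex -3.181 -1.146 0.657
endloop
endfacet
facet normal 0.182 0.830 0.528
outer loop
vertex -3.181 -1.146 0.657
vertex -0.899 -1.696 0.735
vertex -2.523 -0.773 -0.156
endloop
endfacet
facet normal 0.592 0.335 -0.733
outer loop
vertex -2.523 -0.773 -0.156
vertex -1.179 -2.974 -0.077
vertex -2.804 -2.051 -0.968
endloop
endfacet
facet normal 0.593 0.336 -0.732
outer loop
vertex -0.899 -1.696 0.735
vertex -1.179 -2.974 -0.077
vertex -2.523 -0.773 -0.156
endloop
endfacet
facet normal -0.618 -0.731 0.288
outer loop
vertex -2.337 -1.27 4.509
vertex -3.819 0.059 4.702
vertex -2.722 -1.496 3.108
endloop
endfacet
facet normal 0.741 -0.664 -0.096
outer loop
vertex -1.541 -0.099 2.558
vertex -2.337 -1.27 4.509
vertex -2.722 -1.496 3.108
endloop
endfacet
facet normal -0.618 -0.731 0.288
outer loop
vertex -2.722 -1.496 3.108
vertex -3.819 0.059 4.702
vertex -4.204 -0.167 3.301
endloop
endfacet
facet normal -0.262 -0.154 -0.953
outer loop
vertex -4.204 -0.167 3.301
vertex -1.541 -0.099 2.558
vertex -2.722 -1.496 3.108
endloop
endfacet
facet normal 0.262 0.154 0.953
outer loop
vertex -2.337 -1.27 4.509
vertex -2.638 1.456 4.152
vertex -3.819 0.059 4.702
endloop
endfacet
facet normal 0.741 -0.664 -0.096
outer loop
vertex -1.156 0.127 3.959
vertex -2.337 -1.27 4.509
vertex -1.541 -0.099 2.558
endloop
endfacet
facet normal 0.262 0.154 0.953
outer loop
vertex -1.156 0.127 3.959
vertex -2.638 1.456 4.152
vertex -2.337 -1.27 4.509
endloop
endfacet
facet normal -0.741 0.664 0.096
outer loop
vertex -3.819 0.059 4.702
vertex -2.638 1.456 4.152
vertex -4.204 -0.167 3.301
endloop
endfacet
facet normal -0.262 -0.154 -0.953
outer loop
vertex -3.023 1.23 2.751
vertex -1.541 -0.099 2.558
vertex -4.204 -0.167 3.301
endloop
endfacet
facet normal -0.741 0.664 0.096
outer loop
vertex -4.204 -0.167 3.301
vertex -2.638 1.456 4.152
vertex -3.023 1.23 2.751
endloop
endfacet
facet normal 0.618 0.731 -0.288
outer loop
vertex -3.023 1.23 2.751
vertex -1.156 0.127 3.959
vertex -1.541 -0.099 2.558
endloop
endfacet
facet normal 0.618 0.731 -0.288
outer loop
vertex -2.638 1.456 4.152
vertex -1.156 0.127 3.959
vertex -3.023 1.23 2.751
endloop
endfacet

endsolid


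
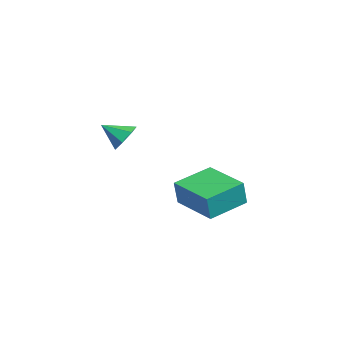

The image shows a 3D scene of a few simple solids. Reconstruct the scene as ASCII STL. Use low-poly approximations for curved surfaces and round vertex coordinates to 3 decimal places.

solid 
facet normal 0.176 0.799 -0.575
outer loop
vertex 0.885 -3.015 -0.142
vertex 0.54 -2.652 0.257
vertex 1.167 -2.778 0.274
endloop
endfacet
facet normal 0.648 -0.762 -0.005
outer loop
vertex 0.885 -3.015 -0.142
vertex 1.167 -2.778 0.274
vertex 0.36 -3.468 0.843
endloop
endfacet
facet normal 0.176 0.799 -0.575
outer loop
vertex 1.167 -2.778 0.274
vertex 0.54 -2.652 0.257
vertex 0.976 -2.446 0.677
endloop
endfacet
facet normal 0.717 -0.332 0.613
outer loop
vertex 1.167 -2.778 0.274
vertex 0.976 -2.446 0.677
vertex 0.36 -3.468 0.843
endloop
endfacet
facet normal 0.176 0.799 -0.575
outer loop
vertex 0.976 -2.446 0.677
vertex 0.54 -2.652 0.257
vertex 0.457 -2.27 0.763
endloop
endfacet
facet normal 0.180 0.051 0.982
outer loop
vertex 0.976 -2.446 0.677
vertex 0.457 -2.27 0.763
vertex 0.36 -3.468 0.843
endloop
endfacet
facet normal 0.175 0.799 -0.575
outer loop
vertex 0.457 -2.27 0.763
vertex 0.54 -2.652 0.257
vertex -0.0 -2.382 0.468
endloop
endfacet
facet normal -0.557 0.100 0.825
outer loop
vertex 0.457 -2.27 0.763
vertex -0.0 -2.382 0.468
vertex 0.36 -3.468 0.843
endloop
endfacet
facet normal 0.175 0.800 -0.574
outer loop
vertex -0.0 -2.382 0.468
vertex 0.54 -2.652 0.257
vertex -0.051 -2.697 0.014
endloop
endfacet
facet normal -0.940 -0.222 0.260
outer loop
vertex -0.0 -2.382 0.468
vertex -0.051 -2.697 0.014
vertex 0.36 -3.468 0.843
endloop
endfacet
facet normal 0.176 0.799 -0.575
outer loop
vertex -0.051 -2.697 0.014
vertex 0.54 -2.652 0.257
vertex 0.343 -2.979 -0.257
endloop
endfacet
facet normal -0.681 -0.673 -0.289
outer loop
vertex -0.051 -2.697 0.014
vertex 0.343 -2.979 -0.257
vertex 0.36 -3.468 0.843
endloop
endfacet
facet normal 0.175 0.799 -0.575
outer loop
vertex 0.343 -2.979 -0.257
vertex 0.54 -2.652 0.257
vertex 0.885 -3.015 -0.142
endloop
endfacet
facet normal 0.026 -0.913 -0.406
outer loop
vertex 0.343 -2.979 -0.257
vertex 0.885 -3.015 -0.142
vertex 0.36 -3.468 0.843
endloop
endfacet
facet normal -0.821 -0.556 0.133
outer loop
vertex -3.629 -0.719 -3.428
vertex -4.517 0.698 -2.984
vertex -3.916 -0.556 -4.519
endloop
endfacet
facet normal 0.513 -0.819 -0.257
outer loop
vertex -2.323 0.522 -4.776
vertex -3.629 -0.719 -3.428
vertex -3.916 -0.556 -4.519
endloop
endfacet
facet normal -0.821 -0.555 0.132
outer loop
vertex -3.916 -0.556 -4.519
vertex -4.517 0.698 -2.984
vertex -4.803 0.861 -4.075
endloop
endfacet
facet normal -0.251 0.143 -0.957
outer loop
vertex -4.803 0.861 -4.075
vertex -2.323 0.522 -4.776
vertex -3.916 -0.556 -4.519
endloop
endfacet
facet normal 0.251 -0.143 0.957
outer loop
vertex -3.629 -0.719 -3.428
vertex -2.924 1.776 -3.241
vertex -4.517 0.698 -2.984
endloop
endfacet
facet normal 0.513 -0.819 -0.257
outer loop
vertex -2.037 0.359 -3.685
vertex -3.629 -0.719 -3.428
vertex -2.323 0.522 -4.776
endloop
endfacet
facet normal 0.251 -0.143 0.957
outer loop
vertex -2.037 0.359 -3.685
vertex -2.924 1.776 -3.241
vertex -3.629 -0.719 -3.428
endloop
endfacet
facet normal -0.513 0.819 0.257
outer loop
vertex -4.517 0.698 -2.984
vertex -2.924 1.776 -3.241
vertex -4.803 0.861 -4.075
endloop
endfacet
facet normal -0.251 0.143 -0.957
outer loop
vertex -3.211 1.939 -4.332
vertex -2.323 0.522 -4.776
vertex -4.803 0.861 -4.075
endloop
endfacet
facet normal -0.513 0.819 0.257
outer loop
vertex -4.803 0.861 -4.075
vertex -2.924 1.776 -3.241
vertex -3.211 1.939 -4.332
endloop
endfacet
facet normal 0.821 0.556 -0.132
outer loop
vertex -3.211 1.939 -4.332
vertex -2.037 0.359 -3.685
vertex -2.323 0.522 -4.776
endloop
endfacet
facet normal 0.821 0.555 -0.133
outer loop
vertex -2.924 1.776 -3.241
vertex -2.037 0.359 -3.685
vertex -3.211 1.939 -4.332
endloop
endfacet

endsolid


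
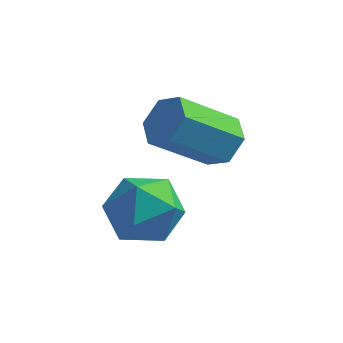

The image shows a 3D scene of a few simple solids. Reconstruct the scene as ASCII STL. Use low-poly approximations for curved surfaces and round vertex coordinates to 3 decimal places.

solid 
facet normal -0.654 -0.127 0.745
outer loop
vertex 1.794 -3.472 -0.895
vertex 1.687 -4.39 -1.145
vertex 2.36 -4.142 -0.512
endloop
endfacet
facet normal -0.173 0.375 0.911
outer loop
vertex 1.794 -3.472 -0.895
vertex 2.36 -4.142 -0.512
vertex 2.729 -3.303 -0.787
endloop
endfacet
facet normal -0.208 0.886 0.415
outer loop
vertex 1.794 -3.472 -0.895
vertex 2.729 -3.303 -0.787
vertex 2.284 -3.032 -1.589
endloop
endfacet
facet normal -0.711 0.701 -0.058
outer loop
vertex 1.794 -3.472 -0.895
vertex 2.284 -3.032 -1.589
vertex 1.64 -3.704 -1.811
endloop
endfacet
facet normal -0.986 0.075 0.147
outer loop
vertex 1.794 -3.472 -0.895
vertex 1.64 -3.704 -1.811
vertex 1.687 -4.39 -1.145
endloop
endfacet
facet normal 0.475 0.079 0.877
outer loop
vertex 2.729 -3.303 -0.787
vertex 2.36 -4.142 -0.512
vertex 3.2 -4.116 -0.969
endloop
endfacet
facet normal -0.303 -0.733 0.609
outer loop
vertex 2.36 -4.142 -0.512
vertex 1.687 -4.39 -1.145
vertex 2.556 -4.788 -1.191
endloop
endfacet
facet normal -0.840 -0.406 -0.359
outer loop
vertex 1.687 -4.39 -1.145
vertex 1.64 -3.704 -1.811
vertex 2.111 -4.517 -1.993
endloop
endfacet
facet normal -0.394 0.606 -0.691
outer loop
vertex 1.64 -3.704 -1.811
vertex 2.284 -3.032 -1.589
vertex 2.48 -3.678 -2.268
endloop
endfacet
facet normal 0.418 0.905 0.074
outer loop
vertex 2.284 -3.032 -1.589
vertex 2.729 -3.303 -0.787
vertex 3.153 -3.43 -1.635
endloop
endfacet
facet normal 0.711 -0.701 0.058
outer loop
vertex 3.046 -4.348 -1.885
vertex 3.2 -4.116 -0.969
vertex 2.556 -4.788 -1.191
endloop
endfacet
facet normal 0.208 -0.886 -0.415
outer loop
vertex 3.046 -4.348 -1.885
vertex 2.556 -4.788 -1.191
vertex 2.111 -4.517 -1.993
endloop
endfacet
facet normal 0.173 -0.375 -0.911
outer loop
vertex 3.046 -4.348 -1.885
vertex 2.111 -4.517 -1.993
vertex 2.48 -3.678 -2.268
endloop
endfacet
facet normal 0.654 0.127 -0.745
outer loop
vertex 3.046 -4.348 -1.885
vertex 2.48 -3.678 -2.268
vertex 3.153 -3.43 -1.635
endloop
endfacet
facet normal 0.986 -0.075 -0.147
outer loop
vertex 3.046 -4.348 -1.885
vertex 3.153 -3.43 -1.635
vertex 3.2 -4.116 -0.969
endloop
endfacet
facet normal 0.394 -0.606 0.691
outer loop
vertex 2.556 -4.788 -1.191
vertex 3.2 -4.116 -0.969
vertex 2.36 -4.142 -0.512
endloop
endfacet
facet normal -0.418 -0.905 -0.074
outer loop
vertex 2.111 -4.517 -1.993
vertex 2.556 -4.788 -1.191
vertex 1.687 -4.39 -1.145
endloop
endfacet
facet normal -0.475 -0.079 -0.877
outer loop
vertex 2.48 -3.678 -2.268
vertex 2.111 -4.517 -1.993
vertex 1.64 -3.704 -1.811
endloop
endfacet
facet normal 0.303 0.733 -0.609
outer loop
vertex 3.153 -3.43 -1.635
vertex 2.48 -3.678 -2.268
vertex 2.284 -3.032 -1.589
endloop
endfacet
facet normal 0.840 0.406 0.359
outer loop
vertex 3.2 -4.116 -0.969
vertex 3.153 -3.43 -1.635
vertex 2.729 -3.303 -0.787
endloop
endfacet
facet normal 0.589 0.526 -0.614
outer loop
vertex 3.786 -2.533 -0.5
vertex 3.448 -1.966 -0.339
vertex 3.992 -2.152 0.024
endloop
endfacet
facet normal 0.749 -0.640 0.171
outer loop
vertex 3.786 -2.533 -0.5
vertex 3.992 -2.152 0.024
vertex 2.791 -3.421 0.538
endloop
endfacet
facet normal 0.749 -0.640 0.172
outer loop
vertex 2.791 -3.421 0.538
vertex 3.992 -2.152 0.024
vertex 2.996 -3.04 1.062
endloop
endfacet
facet normal -0.589 -0.526 0.613
outer loop
vertex 2.791 -3.421 0.538
vertex 2.996 -3.04 1.062
vertex 2.452 -2.854 0.699
endloop
endfacet
facet normal 0.589 0.526 -0.614
outer loop
vertex 3.992 -2.152 0.024
vertex 3.448 -1.966 -0.339
vertex 3.653 -1.584 0.185
endloop
endfacet
facet normal 0.636 0.166 0.753
outer loop
vertex 3.992 -2.152 0.024
vertex 3.653 -1.584 0.185
vertex 2.996 -3.04 1.062
endloop
endfacet
facet normal 0.637 0.166 0.753
outer loop
vertex 2.996 -3.04 1.062
vertex 3.653 -1.584 0.185
vertex 2.658 -2.473 1.223
endloop
endfacet
facet normal -0.589 -0.526 0.614
outer loop
vertex 2.996 -3.04 1.062
vertex 2.658 -2.473 1.223
vertex 2.452 -2.854 0.699
endloop
endfacet
facet normal 0.589 0.526 -0.614
outer loop
vertex 3.653 -1.584 0.185
vertex 3.448 -1.966 -0.339
vertex 3.109 -1.399 -0.178
endloop
endfacet
facet normal -0.114 0.806 0.581
outer loop
vertex 3.653 -1.584 0.185
vertex 3.109 -1.399 -0.178
vertex 2.658 -2.473 1.223
endloop
endfacet
facet normal -0.113 0.806 0.581
outer loop
vertex 2.658 -2.473 1.223
vertex 3.109 -1.399 -0.178
vertex 2.114 -2.287 0.86
endloop
endfacet
facet normal -0.589 -0.526 0.614
outer loop
vertex 2.658 -2.473 1.223
vertex 2.114 -2.287 0.86
vertex 2.452 -2.854 0.699
endloop
endfacet
facet normal 0.589 0.526 -0.613
outer loop
vertex 3.109 -1.399 -0.178
vertex 3.448 -1.966 -0.339
vertex 2.904 -1.78 -0.702
endloop
endfacet
facet normal -0.750 0.639 -0.172
outer loop
vertex 3.109 -1.399 -0.178
vertex 2.904 -1.78 -0.702
vertex 2.114 -2.287 0.86
endloop
endfacet
facet normal -0.749 0.640 -0.171
outer loop
vertex 2.114 -2.287 0.86
vertex 2.904 -1.78 -0.702
vertex 1.908 -2.668 0.336
endloop
endfacet
facet normal -0.589 -0.526 0.614
outer loop
vertex 2.114 -2.287 0.86
vertex 1.908 -2.668 0.336
vertex 2.452 -2.854 0.699
endloop
endfacet
facet normal 0.589 0.526 -0.614
outer loop
vertex 2.904 -1.78 -0.702
vertex 3.448 -1.966 -0.339
vertex 3.242 -2.347 -0.863
endloop
endfacet
facet normal -0.637 -0.166 -0.753
outer loop
vertex 2.904 -1.78 -0.702
vertex 3.242 -2.347 -0.863
vertex 1.908 -2.668 0.336
endloop
endfacet
facet normal -0.637 -0.167 -0.753
outer loop
vertex 1.908 -2.668 0.336
vertex 3.242 -2.347 -0.863
vertex 2.247 -3.236 0.175
endloop
endfacet
facet normal -0.589 -0.526 0.614
outer loop
vertex 1.908 -2.668 0.336
vertex 2.247 -3.236 0.175
vertex 2.452 -2.854 0.699
endloop
endfacet
facet normal 0.589 0.526 -0.614
outer loop
vertex 3.242 -2.347 -0.863
vertex 3.448 -1.966 -0.339
vertex 3.786 -2.533 -0.5
endloop
endfacet
facet normal 0.113 -0.806 -0.582
outer loop
vertex 3.242 -2.347 -0.863
vertex 3.786 -2.533 -0.5
vertex 2.247 -3.236 0.175
endloop
endfacet
facet normal 0.113 -0.806 -0.581
outer loop
vertex 2.247 -3.236 0.175
vertex 3.786 -2.533 -0.5
vertex 2.791 -3.421 0.538
endloop
endfacet
facet normal -0.589 -0.526 0.614
outer loop
vertex 2.247 -3.236 0.175
vertex 2.791 -3.421 0.538
vertex 2.452 -2.854 0.699
endloop
endfacet

endsolid


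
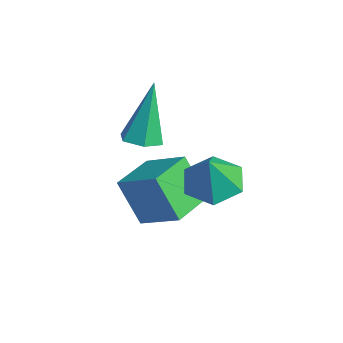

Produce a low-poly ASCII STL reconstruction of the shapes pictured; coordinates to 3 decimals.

solid 
facet normal -0.544 0.839 -0.009
outer loop
vertex -3.92 -2.699 -3.569
vertex -2.839 -1.99 -2.849
vertex -3.252 -2.281 -4.984
endloop
endfacet
facet normal -0.730 -0.479 -0.486
outer loop
vertex -2.441 -3.53 -4.971
vertex -3.92 -2.699 -3.569
vertex -3.252 -2.281 -4.984
endloop
endfacet
facet normal -0.545 0.839 -0.009
outer loop
vertex -3.252 -2.281 -4.984
vertex -2.839 -1.99 -2.849
vertex -2.171 -1.571 -4.264
endloop
endfacet
facet normal 0.412 0.259 -0.874
outer loop
vertex -2.171 -1.571 -4.264
vertex -2.441 -3.53 -4.971
vertex -3.252 -2.281 -4.984
endloop
endfacet
facet normal -0.412 -0.259 0.874
outer loop
vertex -3.92 -2.699 -3.569
vertex -2.028 -3.239 -2.836
vertex -2.839 -1.99 -2.849
endloop
endfacet
facet normal -0.731 -0.479 -0.487
outer loop
vertex -3.109 -3.949 -3.556
vertex -3.92 -2.699 -3.569
vertex -2.441 -3.53 -4.971
endloop
endfacet
facet normal -0.412 -0.258 0.874
outer loop
vertex -3.109 -3.949 -3.556
vertex -2.028 -3.239 -2.836
vertex -3.92 -2.699 -3.569
endloop
endfacet
facet normal 0.730 0.479 0.487
outer loop
vertex -2.839 -1.99 -2.849
vertex -2.028 -3.239 -2.836
vertex -2.171 -1.571 -4.264
endloop
endfacet
facet normal 0.412 0.258 -0.874
outer loop
vertex -1.36 -2.821 -4.251
vertex -2.441 -3.53 -4.971
vertex -2.171 -1.571 -4.264
endloop
endfacet
facet normal 0.731 0.479 0.486
outer loop
vertex -2.171 -1.571 -4.264
vertex -2.028 -3.239 -2.836
vertex -1.36 -2.821 -4.251
endloop
endfacet
facet normal 0.544 -0.839 0.009
outer loop
vertex -1.36 -2.821 -4.251
vertex -3.109 -3.949 -3.556
vertex -2.441 -3.53 -4.971
endloop
endfacet
facet normal 0.545 -0.839 0.009
outer loop
vertex -2.028 -3.239 -2.836
vertex -3.109 -3.949 -3.556
vertex -1.36 -2.821 -4.251
endloop
endfacet
facet normal -0.330 0.260 -0.907
outer loop
vertex -0.165 -1.49 -2.598
vertex -0.896 -2.019 -2.484
vertex -0.921 -1.148 -2.225
endloop
endfacet
facet normal 0.554 0.628 0.547
outer loop
vertex -0.165 -1.49 -2.598
vertex -0.921 -1.148 -2.225
vertex -0.464 -2.361 -1.296
endloop
endfacet
facet normal -0.329 0.260 -0.908
outer loop
vertex -0.921 -1.148 -2.225
vertex -0.896 -2.019 -2.484
vertex -1.652 -1.677 -2.112
endloop
endfacet
facet normal -0.255 0.526 0.812
outer loop
vertex -0.921 -1.148 -2.225
vertex -1.652 -1.677 -2.112
vertex -0.464 -2.361 -1.296
endloop
endfacet
facet normal -0.329 0.260 -0.908
outer loop
vertex -1.652 -1.677 -2.112
vertex -0.896 -2.019 -2.484
vertex -1.627 -2.549 -2.371
endloop
endfacet
facet normal -0.639 -0.236 0.732
outer loop
vertex -1.652 -1.677 -2.112
vertex -1.627 -2.549 -2.371
vertex -0.464 -2.361 -1.296
endloop
endfacet
facet normal -0.330 0.261 -0.907
outer loop
vertex -1.627 -2.549 -2.371
vertex -0.896 -2.019 -2.484
vertex -0.871 -2.891 -2.744
endloop
endfacet
facet normal -0.214 -0.896 0.388
outer loop
vertex -1.627 -2.549 -2.371
vertex -0.871 -2.891 -2.744
vertex -0.464 -2.361 -1.296
endloop
endfacet
facet normal -0.329 0.261 -0.908
outer loop
vertex -0.871 -2.891 -2.744
vertex -0.896 -2.019 -2.484
vertex -0.139 -2.362 -2.857
endloop
endfacet
facet normal 0.594 -0.795 0.124
outer loop
vertex -0.871 -2.891 -2.744
vertex -0.139 -2.362 -2.857
vertex -0.464 -2.361 -1.296
endloop
endfacet
facet normal -0.330 0.260 -0.908
outer loop
vertex -0.139 -2.362 -2.857
vertex -0.896 -2.019 -2.484
vertex -0.165 -1.49 -2.598
endloop
endfacet
facet normal 0.979 -0.031 0.204
outer loop
vertex -0.139 -2.362 -2.857
vertex -0.165 -1.49 -2.598
vertex -0.464 -2.361 -1.296
endloop
endfacet
facet normal 0.175 -0.261 -0.949
outer loop
vertex -3.138 -2.532 -2.384
vertex -3.634 -2.966 -2.356
vertex -3.749 -2.346 -2.548
endloop
endfacet
facet normal 0.275 0.959 0.062
outer loop
vertex -3.138 -2.532 -2.384
vertex -3.749 -2.346 -2.548
vertex -4.006 -2.414 -0.344
endloop
endfacet
facet normal 0.175 -0.262 -0.949
outer loop
vertex -3.749 -2.346 -2.548
vertex -3.634 -2.966 -2.356
vertex -4.246 -2.78 -2.52
endloop
endfacet
facet normal -0.659 0.751 -0.054
outer loop
vertex -3.749 -2.346 -2.548
vertex -4.246 -2.78 -2.52
vertex -4.006 -2.414 -0.344
endloop
endfacet
facet normal 0.176 -0.259 -0.950
outer loop
vertex -4.246 -2.78 -2.52
vertex -3.634 -2.966 -2.356
vertex -4.13 -3.401 -2.329
endloop
endfacet
facet normal -0.981 -0.143 0.132
outer loop
vertex -4.246 -2.78 -2.52
vertex -4.13 -3.401 -2.329
vertex -4.006 -2.414 -0.344
endloop
endfacet
facet normal 0.177 -0.261 -0.949
outer loop
vertex -4.13 -3.401 -2.329
vertex -3.634 -2.966 -2.356
vertex -3.519 -3.587 -2.164
endloop
endfacet
facet normal -0.367 -0.823 0.432
outer loop
vertex -4.13 -3.401 -2.329
vertex -3.519 -3.587 -2.164
vertex -4.006 -2.414 -0.344
endloop
endfacet
facet normal 0.175 -0.261 -0.949
outer loop
vertex -3.519 -3.587 -2.164
vertex -3.634 -2.966 -2.356
vertex -3.023 -3.153 -2.192
endloop
endfacet
facet normal 0.568 -0.614 0.548
outer loop
vertex -3.519 -3.587 -2.164
vertex -3.023 -3.153 -2.192
vertex -4.006 -2.414 -0.344
endloop
endfacet
facet normal 0.175 -0.261 -0.949
outer loop
vertex -3.023 -3.153 -2.192
vertex -3.634 -2.966 -2.356
vertex -3.138 -2.532 -2.384
endloop
endfacet
facet normal 0.890 0.277 0.363
outer loop
vertex -3.023 -3.153 -2.192
vertex -3.138 -2.532 -2.384
vertex -4.006 -2.414 -0.344
endloop
endfacet

endsolid


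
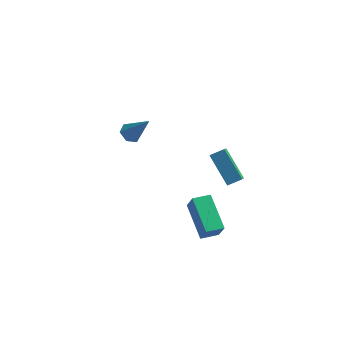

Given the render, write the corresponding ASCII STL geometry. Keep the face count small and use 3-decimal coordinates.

solid 
facet normal -0.574 0.185 -0.797
outer loop
vertex -1.35 4.462 1.22
vertex -1.849 4.164 1.51
vertex -1.758 4.803 1.593
endloop
endfacet
facet normal 0.668 0.742 0.052
outer loop
vertex -1.35 4.462 1.22
vertex -1.758 4.803 1.593
vertex -0.771 3.816 3.01
endloop
endfacet
facet normal -0.573 0.185 -0.798
outer loop
vertex -1.758 4.803 1.593
vertex -1.849 4.164 1.51
vertex -2.258 4.505 1.883
endloop
endfacet
facet normal -0.107 0.780 0.617
outer loop
vertex -1.758 4.803 1.593
vertex -2.258 4.505 1.883
vertex -0.771 3.816 3.01
endloop
endfacet
facet normal -0.573 0.186 -0.798
outer loop
vertex -2.258 4.505 1.883
vertex -1.849 4.164 1.51
vertex -2.349 3.867 1.8
endloop
endfacet
facet normal -0.609 -0.016 0.793
outer loop
vertex -2.258 4.505 1.883
vertex -2.349 3.867 1.8
vertex -0.771 3.816 3.01
endloop
endfacet
facet normal -0.573 0.186 -0.798
outer loop
vertex -2.349 3.867 1.8
vertex -1.849 4.164 1.51
vertex -1.94 3.526 1.427
endloop
endfacet
facet normal -0.338 -0.849 0.405
outer loop
vertex -2.349 3.867 1.8
vertex -1.94 3.526 1.427
vertex -0.771 3.816 3.01
endloop
endfacet
facet normal -0.574 0.186 -0.797
outer loop
vertex -1.94 3.526 1.427
vertex -1.849 4.164 1.51
vertex -1.441 3.824 1.137
endloop
endfacet
facet normal 0.436 -0.886 -0.160
outer loop
vertex -1.94 3.526 1.427
vertex -1.441 3.824 1.137
vertex -0.771 3.816 3.01
endloop
endfacet
facet normal -0.574 0.186 -0.797
outer loop
vertex -1.441 3.824 1.137
vertex -1.849 4.164 1.51
vertex -1.35 4.462 1.22
endloop
endfacet
facet normal 0.938 -0.090 -0.336
outer loop
vertex -1.441 3.824 1.137
vertex -1.35 4.462 1.22
vertex -0.771 3.816 3.01
endloop
endfacet
facet normal -0.851 -0.520 0.075
outer loop
vertex 3.286 -3.639 1.645
vertex 2.367 -2.001 2.586
vertex 2.959 -3.249 0.647
endloop
endfacet
facet normal 0.438 -0.780 -0.448
outer loop
vertex 3.793 -2.739 0.574
vertex 3.286 -3.639 1.645
vertex 2.959 -3.249 0.647
endloop
endfacet
facet normal -0.851 -0.520 0.075
outer loop
vertex 2.959 -3.249 0.647
vertex 2.367 -2.001 2.586
vertex 2.041 -1.611 1.588
endloop
endfacet
facet normal -0.291 0.349 -0.891
outer loop
vertex 2.041 -1.611 1.588
vertex 3.793 -2.739 0.574
vertex 2.959 -3.249 0.647
endloop
endfacet
facet normal 0.291 -0.349 0.891
outer loop
vertex 3.286 -3.639 1.645
vertex 3.201 -1.491 2.513
vertex 2.367 -2.001 2.586
endloop
endfacet
facet normal 0.438 -0.780 -0.448
outer loop
vertex 4.119 -3.129 1.572
vertex 3.286 -3.639 1.645
vertex 3.793 -2.739 0.574
endloop
endfacet
facet normal 0.291 -0.348 0.891
outer loop
vertex 4.119 -3.129 1.572
vertex 3.201 -1.491 2.513
vertex 3.286 -3.639 1.645
endloop
endfacet
facet normal -0.438 0.780 0.448
outer loop
vertex 2.367 -2.001 2.586
vertex 3.201 -1.491 2.513
vertex 2.041 -1.611 1.588
endloop
endfacet
facet normal -0.291 0.348 -0.891
outer loop
vertex 2.874 -1.101 1.515
vertex 3.793 -2.739 0.574
vertex 2.041 -1.611 1.588
endloop
endfacet
facet normal -0.438 0.779 0.448
outer loop
vertex 2.041 -1.611 1.588
vertex 3.201 -1.491 2.513
vertex 2.874 -1.101 1.515
endloop
endfacet
facet normal 0.851 0.520 -0.075
outer loop
vertex 2.874 -1.101 1.515
vertex 4.119 -3.129 1.572
vertex 3.793 -2.739 0.574
endloop
endfacet
facet normal 0.851 0.520 -0.075
outer loop
vertex 3.201 -1.491 2.513
vertex 4.119 -3.129 1.572
vertex 2.874 -1.101 1.515
endloop
endfacet
facet normal -0.534 0.547 0.644
outer loop
vertex 2.892 0.216 4.04
vertex 3.585 0.485 4.386
vertex 2.908 0.847 3.517
endloop
endfacet
facet normal -0.845 -0.328 -0.422
outer loop
vertex 3.955 -0.225 2.254
vertex 2.892 0.216 4.04
vertex 2.908 0.847 3.517
endloop
endfacet
facet normal -0.534 0.547 0.644
outer loop
vertex 2.908 0.847 3.517
vertex 3.585 0.485 4.386
vertex 3.601 1.116 3.863
endloop
endfacet
facet normal 0.019 0.770 -0.638
outer loop
vertex 3.601 1.116 3.863
vertex 3.955 -0.225 2.254
vertex 2.908 0.847 3.517
endloop
endfacet
facet normal -0.019 -0.770 0.638
outer loop
vertex 2.892 0.216 4.04
vertex 4.632 -0.587 3.123
vertex 3.585 0.485 4.386
endloop
endfacet
facet normal -0.845 -0.328 -0.422
outer loop
vertex 3.939 -0.856 2.777
vertex 2.892 0.216 4.04
vertex 3.955 -0.225 2.254
endloop
endfacet
facet normal -0.019 -0.770 0.638
outer loop
vertex 3.939 -0.856 2.777
vertex 4.632 -0.587 3.123
vertex 2.892 0.216 4.04
endloop
endfacet
facet normal 0.845 0.328 0.422
outer loop
vertex 3.585 0.485 4.386
vertex 4.632 -0.587 3.123
vertex 3.601 1.116 3.863
endloop
endfacet
facet normal 0.019 0.770 -0.638
outer loop
vertex 4.648 0.044 2.6
vertex 3.955 -0.225 2.254
vertex 3.601 1.116 3.863
endloop
endfacet
facet normal 0.845 0.328 0.422
outer loop
vertex 3.601 1.116 3.863
vertex 4.632 -0.587 3.123
vertex 4.648 0.044 2.6
endloop
endfacet
facet normal 0.534 -0.547 -0.644
outer loop
vertex 4.648 0.044 2.6
vertex 3.939 -0.856 2.777
vertex 3.955 -0.225 2.254
endloop
endfacet
facet normal 0.534 -0.547 -0.644
outer loop
vertex 4.632 -0.587 3.123
vertex 3.939 -0.856 2.777
vertex 4.648 0.044 2.6
endloop
endfacet

endsolid


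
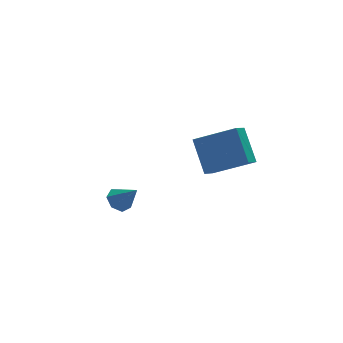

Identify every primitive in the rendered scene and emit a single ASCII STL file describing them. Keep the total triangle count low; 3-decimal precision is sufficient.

solid 
facet normal -0.641 -0.537 0.548
outer loop
vertex 2.085 3.527 0.555
vertex 0.465 4.472 -0.413
vertex 2.086 2.198 -0.747
endloop
endfacet
facet normal 0.767 -0.449 0.458
outer loop
vertex 2.695 2.708 -1.267
vertex 2.085 3.527 0.555
vertex 2.086 2.198 -0.747
endloop
endfacet
facet normal -0.641 -0.537 0.548
outer loop
vertex 2.086 2.198 -0.747
vertex 0.465 4.472 -0.413
vertex 0.467 3.143 -1.714
endloop
endfacet
facet normal 0.001 -0.714 -0.700
outer loop
vertex 0.467 3.143 -1.714
vertex 2.695 2.708 -1.267
vertex 2.086 2.198 -0.747
endloop
endfacet
facet normal -0.001 0.715 0.700
outer loop
vertex 2.085 3.527 0.555
vertex 1.074 4.982 -0.933
vertex 0.465 4.472 -0.413
endloop
endfacet
facet normal 0.768 -0.447 0.458
outer loop
vertex 2.693 4.037 0.034
vertex 2.085 3.527 0.555
vertex 2.695 2.708 -1.267
endloop
endfacet
facet normal -0.000 0.715 0.699
outer loop
vertex 2.693 4.037 0.034
vertex 1.074 4.982 -0.933
vertex 2.085 3.527 0.555
endloop
endfacet
facet normal -0.767 0.448 -0.459
outer loop
vertex 0.465 4.472 -0.413
vertex 1.074 4.982 -0.933
vertex 0.467 3.143 -1.714
endloop
endfacet
facet normal 0.001 -0.715 -0.699
outer loop
vertex 1.075 3.653 -2.235
vertex 2.695 2.708 -1.267
vertex 0.467 3.143 -1.714
endloop
endfacet
facet normal -0.768 0.448 -0.458
outer loop
vertex 0.467 3.143 -1.714
vertex 1.074 4.982 -0.933
vertex 1.075 3.653 -2.235
endloop
endfacet
facet normal 0.641 0.537 -0.548
outer loop
vertex 1.075 3.653 -2.235
vertex 2.693 4.037 0.034
vertex 2.695 2.708 -1.267
endloop
endfacet
facet normal 0.641 0.537 -0.548
outer loop
vertex 1.074 4.982 -0.933
vertex 2.693 4.037 0.034
vertex 1.075 3.653 -2.235
endloop
endfacet
facet normal -0.405 0.515 -0.756
outer loop
vertex -3.544 2.445 -0.995
vertex -3.857 1.93 -1.178
vertex -4.04 2.378 -0.775
endloop
endfacet
facet normal 0.265 0.575 0.774
outer loop
vertex -3.544 2.445 -0.995
vertex -4.04 2.378 -0.775
vertex -3.323 1.25 -0.182
endloop
endfacet
facet normal -0.405 0.514 -0.756
outer loop
vertex -4.04 2.378 -0.775
vertex -3.857 1.93 -1.178
vertex -4.398 1.974 -0.858
endloop
endfacet
facet normal -0.425 0.195 0.884
outer loop
vertex -4.04 2.378 -0.775
vertex -4.398 1.974 -0.858
vertex -3.323 1.25 -0.182
endloop
endfacet
facet normal -0.405 0.516 -0.755
outer loop
vertex -4.398 1.974 -0.858
vertex -3.857 1.93 -1.178
vertex -4.349 1.537 -1.183
endloop
endfacet
facet normal -0.676 -0.487 0.553
outer loop
vertex -4.398 1.974 -0.858
vertex -4.349 1.537 -1.183
vertex -3.323 1.25 -0.182
endloop
endfacet
facet normal -0.405 0.516 -0.755
outer loop
vertex -4.349 1.537 -1.183
vertex -3.857 1.93 -1.178
vertex -3.93 1.396 -1.504
endloop
endfacet
facet normal -0.297 -0.954 0.031
outer loop
vertex -4.349 1.537 -1.183
vertex -3.93 1.396 -1.504
vertex -3.323 1.25 -0.182
endloop
endfacet
facet normal -0.405 0.516 -0.755
outer loop
vertex -3.93 1.396 -1.504
vertex -3.857 1.93 -1.178
vertex -3.456 1.657 -1.58
endloop
endfacet
facet normal 0.426 -0.857 -0.290
outer loop
vertex -3.93 1.396 -1.504
vertex -3.456 1.657 -1.58
vertex -3.323 1.25 -0.182
endloop
endfacet
facet normal -0.406 0.515 -0.755
outer loop
vertex -3.456 1.657 -1.58
vertex -3.857 1.93 -1.178
vertex -3.284 2.124 -1.354
endloop
endfacet
facet normal 0.949 -0.268 -0.168
outer loop
vertex -3.456 1.657 -1.58
vertex -3.284 2.124 -1.354
vertex -3.323 1.25 -0.182
endloop
endfacet
facet normal -0.406 0.515 -0.755
outer loop
vertex -3.284 2.124 -1.354
vertex -3.857 1.93 -1.178
vertex -3.544 2.445 -0.995
endloop
endfacet
facet normal 0.878 0.370 0.305
outer loop
vertex -3.284 2.124 -1.354
vertex -3.544 2.445 -0.995
vertex -3.323 1.25 -0.182
endloop
endfacet

endsolid


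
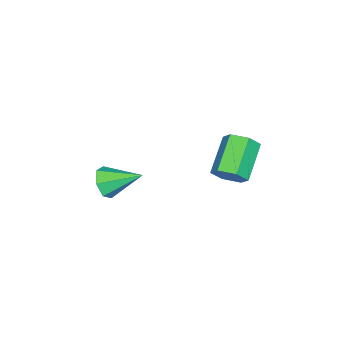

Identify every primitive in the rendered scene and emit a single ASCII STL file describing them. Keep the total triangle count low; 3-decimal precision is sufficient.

solid 
facet normal 0.828 0.046 -0.558
outer loop
vertex 3.14 1.836 0.896
vertex 2.663 2.241 0.222
vertex 3.07 2.753 0.868
endloop
endfacet
facet normal 0.555 0.068 0.829
outer loop
vertex 3.14 1.836 0.896
vertex 3.07 2.753 0.868
vertex 1.334 1.735 2.113
endloop
endfacet
facet normal 0.555 0.068 0.829
outer loop
vertex 1.334 1.735 2.113
vertex 3.07 2.753 0.868
vertex 1.264 2.651 2.085
endloop
endfacet
facet normal -0.829 -0.046 0.558
outer loop
vertex 1.334 1.735 2.113
vertex 1.264 2.651 2.085
vertex 0.857 2.139 1.438
endloop
endfacet
facet normal 0.828 0.046 -0.558
outer loop
vertex 3.07 2.753 0.868
vertex 2.663 2.241 0.222
vertex 2.593 3.158 0.194
endloop
endfacet
facet normal 0.212 0.897 0.389
outer loop
vertex 3.07 2.753 0.868
vertex 2.593 3.158 0.194
vertex 1.264 2.651 2.085
endloop
endfacet
facet normal 0.212 0.897 0.389
outer loop
vertex 1.264 2.651 2.085
vertex 2.593 3.158 0.194
vertex 0.787 3.056 1.411
endloop
endfacet
facet normal -0.828 -0.047 0.558
outer loop
vertex 1.264 2.651 2.085
vertex 0.787 3.056 1.411
vertex 0.857 2.139 1.438
endloop
endfacet
facet normal 0.829 0.046 -0.558
outer loop
vertex 2.593 3.158 0.194
vertex 2.663 2.241 0.222
vertex 2.186 2.645 -0.453
endloop
endfacet
facet normal -0.344 0.829 -0.441
outer loop
vertex 2.593 3.158 0.194
vertex 2.186 2.645 -0.453
vertex 0.787 3.056 1.411
endloop
endfacet
facet normal -0.343 0.830 -0.441
outer loop
vertex 0.787 3.056 1.411
vertex 2.186 2.645 -0.453
vertex 0.38 2.544 0.764
endloop
endfacet
facet normal -0.828 -0.047 0.558
outer loop
vertex 0.787 3.056 1.411
vertex 0.38 2.544 0.764
vertex 0.857 2.139 1.438
endloop
endfacet
facet normal 0.829 0.046 -0.558
outer loop
vertex 2.186 2.645 -0.453
vertex 2.663 2.241 0.222
vertex 2.256 1.729 -0.425
endloop
endfacet
facet normal -0.555 -0.068 -0.829
outer loop
vertex 2.186 2.645 -0.453
vertex 2.256 1.729 -0.425
vertex 0.38 2.544 0.764
endloop
endfacet
facet normal -0.555 -0.068 -0.829
outer loop
vertex 0.38 2.544 0.764
vertex 2.256 1.729 -0.425
vertex 0.45 1.627 0.792
endloop
endfacet
facet normal -0.828 -0.046 0.558
outer loop
vertex 0.38 2.544 0.764
vertex 0.45 1.627 0.792
vertex 0.857 2.139 1.438
endloop
endfacet
facet normal 0.828 0.047 -0.558
outer loop
vertex 2.256 1.729 -0.425
vertex 2.663 2.241 0.222
vertex 2.733 1.324 0.249
endloop
endfacet
facet normal -0.212 -0.897 -0.389
outer loop
vertex 2.256 1.729 -0.425
vertex 2.733 1.324 0.249
vertex 0.45 1.627 0.792
endloop
endfacet
facet normal -0.212 -0.897 -0.389
outer loop
vertex 0.45 1.627 0.792
vertex 2.733 1.324 0.249
vertex 0.927 1.222 1.466
endloop
endfacet
facet normal -0.828 -0.046 0.558
outer loop
vertex 0.45 1.627 0.792
vertex 0.927 1.222 1.466
vertex 0.857 2.139 1.438
endloop
endfacet
facet normal 0.828 0.047 -0.558
outer loop
vertex 2.733 1.324 0.249
vertex 2.663 2.241 0.222
vertex 3.14 1.836 0.896
endloop
endfacet
facet normal 0.344 -0.830 0.440
outer loop
vertex 2.733 1.324 0.249
vertex 3.14 1.836 0.896
vertex 0.927 1.222 1.466
endloop
endfacet
facet normal 0.344 -0.829 0.441
outer loop
vertex 0.927 1.222 1.466
vertex 3.14 1.836 0.896
vertex 1.334 1.735 2.113
endloop
endfacet
facet normal -0.829 -0.046 0.558
outer loop
vertex 0.927 1.222 1.466
vertex 1.334 1.735 2.113
vertex 0.857 2.139 1.438
endloop
endfacet
facet normal 0.170 -0.886 -0.430
outer loop
vertex 2.933 -4.46 -2.32
vertex 2.114 -4.369 -2.831
vertex 3.01 -4.082 -3.068
endloop
endfacet
facet normal 0.836 0.450 0.314
outer loop
vertex 2.933 -4.46 -2.32
vertex 3.01 -4.082 -3.068
vertex 1.766 -2.551 -1.949
endloop
endfacet
facet normal 0.170 -0.886 -0.430
outer loop
vertex 3.01 -4.082 -3.068
vertex 2.114 -4.369 -2.831
vertex 2.412 -3.92 -3.638
endloop
endfacet
facet normal 0.562 0.735 -0.381
outer loop
vertex 3.01 -4.082 -3.068
vertex 2.412 -3.92 -3.638
vertex 1.766 -2.551 -1.949
endloop
endfacet
facet normal 0.170 -0.886 -0.431
outer loop
vertex 2.412 -3.92 -3.638
vertex 2.114 -4.369 -2.831
vertex 1.589 -4.096 -3.6
endloop
endfacet
facet normal -0.186 0.727 -0.661
outer loop
vertex 2.412 -3.92 -3.638
vertex 1.589 -4.096 -3.6
vertex 1.766 -2.551 -1.949
endloop
endfacet
facet normal 0.169 -0.887 -0.430
outer loop
vertex 1.589 -4.096 -3.6
vertex 2.114 -4.369 -2.831
vertex 1.162 -4.477 -2.983
endloop
endfacet
facet normal -0.844 0.434 -0.316
outer loop
vertex 1.589 -4.096 -3.6
vertex 1.162 -4.477 -2.983
vertex 1.766 -2.551 -1.949
endloop
endfacet
facet normal 0.169 -0.886 -0.431
outer loop
vertex 1.162 -4.477 -2.983
vertex 2.114 -4.369 -2.831
vertex 1.451 -4.777 -2.252
endloop
endfacet
facet normal -0.916 0.076 0.393
outer loop
vertex 1.162 -4.477 -2.983
vertex 1.451 -4.777 -2.252
vertex 1.766 -2.551 -1.949
endloop
endfacet
facet normal 0.170 -0.887 -0.430
outer loop
vertex 1.451 -4.777 -2.252
vertex 2.114 -4.369 -2.831
vertex 2.24 -4.769 -1.956
endloop
endfacet
facet normal -0.350 -0.078 0.934
outer loop
vertex 1.451 -4.777 -2.252
vertex 2.24 -4.769 -1.956
vertex 1.766 -2.551 -1.949
endloop
endfacet
facet normal 0.170 -0.887 -0.430
outer loop
vertex 2.24 -4.769 -1.956
vertex 2.114 -4.369 -2.831
vertex 2.933 -4.46 -2.32
endloop
endfacet
facet normal 0.432 0.089 0.898
outer loop
vertex 2.24 -4.769 -1.956
vertex 2.933 -4.46 -2.32
vertex 1.766 -2.551 -1.949
endloop
endfacet

endsolid
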